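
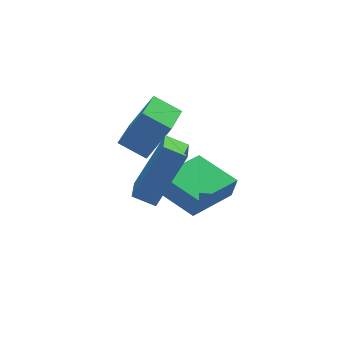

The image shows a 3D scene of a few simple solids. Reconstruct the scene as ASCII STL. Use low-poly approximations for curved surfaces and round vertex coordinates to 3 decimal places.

solid 
facet normal -0.921 -0.373 0.108
outer loop
vertex 0.461 0.198 -1.329
vertex -0.153 1.818 -0.966
vertex 0.312 0.327 -2.156
endloop
endfacet
facet normal 0.347 -0.915 -0.205
outer loop
vertex 2.173 1.082 -2.374
vertex 0.461 0.198 -1.329
vertex 0.312 0.327 -2.156
endloop
endfacet
facet normal -0.921 -0.373 0.108
outer loop
vertex 0.312 0.327 -2.156
vertex -0.153 1.818 -0.966
vertex -0.302 1.947 -1.793
endloop
endfacet
facet normal -0.175 0.151 -0.973
outer loop
vertex -0.302 1.947 -1.793
vertex 2.173 1.082 -2.374
vertex 0.312 0.327 -2.156
endloop
endfacet
facet normal 0.175 -0.151 0.973
outer loop
vertex 0.461 0.198 -1.329
vertex 1.708 2.573 -1.184
vertex -0.153 1.818 -0.966
endloop
endfacet
facet normal 0.347 -0.915 -0.205
outer loop
vertex 2.322 0.953 -1.547
vertex 0.461 0.198 -1.329
vertex 2.173 1.082 -2.374
endloop
endfacet
facet normal 0.175 -0.151 0.973
outer loop
vertex 2.322 0.953 -1.547
vertex 1.708 2.573 -1.184
vertex 0.461 0.198 -1.329
endloop
endfacet
facet normal -0.347 0.915 0.205
outer loop
vertex -0.153 1.818 -0.966
vertex 1.708 2.573 -1.184
vertex -0.302 1.947 -1.793
endloop
endfacet
facet normal -0.175 0.151 -0.973
outer loop
vertex 1.559 2.702 -2.011
vertex 2.173 1.082 -2.374
vertex -0.302 1.947 -1.793
endloop
endfacet
facet normal -0.347 0.915 0.205
outer loop
vertex -0.302 1.947 -1.793
vertex 1.708 2.573 -1.184
vertex 1.559 2.702 -2.011
endloop
endfacet
facet normal 0.921 0.373 -0.108
outer loop
vertex 1.559 2.702 -2.011
vertex 2.322 0.953 -1.547
vertex 2.173 1.082 -2.374
endloop
endfacet
facet normal 0.921 0.373 -0.108
outer loop
vertex 1.708 2.573 -1.184
vertex 2.322 0.953 -1.547
vertex 1.559 2.702 -2.011
endloop
endfacet
facet normal -0.525 0.112 -0.844
outer loop
vertex -1.829 1.527 1.53
vertex -0.71 2.963 1.024
vertex -1.144 0.81 1.009
endloop
endfacet
facet normal -0.592 -0.760 0.268
outer loop
vertex -0.33 0.637 2.316
vertex -1.829 1.527 1.53
vertex -1.144 0.81 1.009
endloop
endfacet
facet normal -0.525 0.112 -0.844
outer loop
vertex -1.144 0.81 1.009
vertex -0.71 2.963 1.024
vertex -0.025 2.247 0.503
endloop
endfacet
facet normal 0.611 -0.640 -0.465
outer loop
vertex -0.025 2.247 0.503
vertex -0.33 0.637 2.316
vertex -1.144 0.81 1.009
endloop
endfacet
facet normal -0.611 0.640 0.465
outer loop
vertex -1.829 1.527 1.53
vertex 0.104 2.79 2.331
vertex -0.71 2.963 1.024
endloop
endfacet
facet normal -0.592 -0.761 0.267
outer loop
vertex -1.015 1.353 2.837
vertex -1.829 1.527 1.53
vertex -0.33 0.637 2.316
endloop
endfacet
facet normal -0.611 0.640 0.466
outer loop
vertex -1.015 1.353 2.837
vertex 0.104 2.79 2.331
vertex -1.829 1.527 1.53
endloop
endfacet
facet normal 0.591 0.761 -0.268
outer loop
vertex -0.71 2.963 1.024
vertex 0.104 2.79 2.331
vertex -0.025 2.247 0.503
endloop
endfacet
facet normal 0.611 -0.640 -0.466
outer loop
vertex 0.789 2.073 1.81
vertex -0.33 0.637 2.316
vertex -0.025 2.247 0.503
endloop
endfacet
facet normal 0.592 0.760 -0.268
outer loop
vertex -0.025 2.247 0.503
vertex 0.104 2.79 2.331
vertex 0.789 2.073 1.81
endloop
endfacet
facet normal 0.525 -0.112 0.844
outer loop
vertex 0.789 2.073 1.81
vertex -1.015 1.353 2.837
vertex -0.33 0.637 2.316
endloop
endfacet
facet normal 0.525 -0.112 0.844
outer loop
vertex 0.104 2.79 2.331
vertex -1.015 1.353 2.837
vertex 0.789 2.073 1.81
endloop
endfacet
facet normal -0.539 -0.069 -0.839
outer loop
vertex -2.069 -1.729 0.908
vertex -2.666 -1.249 1.252
vertex -1.415 -0.543 0.39
endloop
endfacet
facet normal 0.711 -0.571 -0.410
outer loop
vertex -0.234 -0.391 2.228
vertex -2.069 -1.729 0.908
vertex -1.415 -0.543 0.39
endloop
endfacet
facet normal -0.539 -0.069 -0.839
outer loop
vertex -1.415 -0.543 0.39
vertex -2.666 -1.249 1.252
vertex -2.012 -0.063 0.734
endloop
endfacet
facet normal 0.451 0.818 -0.358
outer loop
vertex -2.012 -0.063 0.734
vertex -0.234 -0.391 2.228
vertex -1.415 -0.543 0.39
endloop
endfacet
facet normal -0.451 -0.818 0.358
outer loop
vertex -2.069 -1.729 0.908
vertex -1.485 -1.097 3.09
vertex -2.666 -1.249 1.252
endloop
endfacet
facet normal 0.711 -0.571 -0.410
outer loop
vertex -0.888 -1.577 2.746
vertex -2.069 -1.729 0.908
vertex -0.234 -0.391 2.228
endloop
endfacet
facet normal -0.451 -0.818 0.358
outer loop
vertex -0.888 -1.577 2.746
vertex -1.485 -1.097 3.09
vertex -2.069 -1.729 0.908
endloop
endfacet
facet normal -0.711 0.571 0.410
outer loop
vertex -2.666 -1.249 1.252
vertex -1.485 -1.097 3.09
vertex -2.012 -0.063 0.734
endloop
endfacet
facet normal 0.451 0.818 -0.358
outer loop
vertex -0.831 0.089 2.572
vertex -0.234 -0.391 2.228
vertex -2.012 -0.063 0.734
endloop
endfacet
facet normal -0.711 0.571 0.410
outer loop
vertex -2.012 -0.063 0.734
vertex -1.485 -1.097 3.09
vertex -0.831 0.089 2.572
endloop
endfacet
facet normal 0.539 0.069 0.839
outer loop
vertex -0.831 0.089 2.572
vertex -0.888 -1.577 2.746
vertex -0.234 -0.391 2.228
endloop
endfacet
facet normal 0.539 0.069 0.839
outer loop
vertex -1.485 -1.097 3.09
vertex -0.888 -1.577 2.746
vertex -0.831 0.089 2.572
endloop
endfacet

endsolid


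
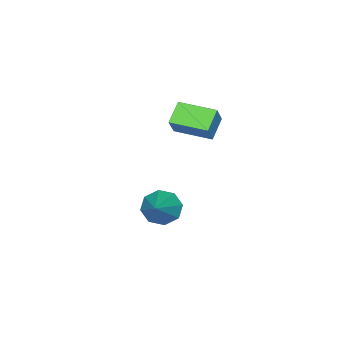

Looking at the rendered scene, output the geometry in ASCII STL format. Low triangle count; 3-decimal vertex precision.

solid 
facet normal -0.761 -0.330 -0.559
outer loop
vertex -0.998 -1.013 -1.594
vertex -1.331 -0.457 -1.469
vertex -0.905 -0.652 -1.934
endloop
endfacet
facet normal 0.863 -0.446 -0.238
outer loop
vertex -0.998 -1.013 -1.594
vertex -0.905 -0.652 -1.934
vertex -0.189 0.037 -0.631
endloop
endfacet
facet normal -0.761 -0.329 -0.559
outer loop
vertex -0.905 -0.652 -1.934
vertex -1.331 -0.457 -1.469
vertex -1.061 -0.176 -2.002
endloop
endfacet
facet normal 0.815 0.189 -0.548
outer loop
vertex -0.905 -0.652 -1.934
vertex -1.061 -0.176 -2.002
vertex -0.189 0.037 -0.631
endloop
endfacet
facet normal -0.761 -0.329 -0.559
outer loop
vertex -1.061 -0.176 -2.002
vertex -1.331 -0.457 -1.469
vertex -1.375 0.135 -1.758
endloop
endfacet
facet normal 0.458 0.787 -0.414
outer loop
vertex -1.061 -0.176 -2.002
vertex -1.375 0.135 -1.758
vertex -0.189 0.037 -0.631
endloop
endfacet
facet normal -0.761 -0.330 -0.559
outer loop
vertex -1.375 0.135 -1.758
vertex -1.331 -0.457 -1.469
vertex -1.663 0.099 -1.345
endloop
endfacet
facet normal -0.000 0.996 0.087
outer loop
vertex -1.375 0.135 -1.758
vertex -1.663 0.099 -1.345
vertex -0.189 0.037 -0.631
endloop
endfacet
facet normal -0.760 -0.329 -0.560
outer loop
vertex -1.663 0.099 -1.345
vertex -1.331 -0.457 -1.469
vertex -1.757 -0.262 -1.005
endloop
endfacet
facet normal -0.290 0.695 0.658
outer loop
vertex -1.663 0.099 -1.345
vertex -1.757 -0.262 -1.005
vertex -0.189 0.037 -0.631
endloop
endfacet
facet normal -0.760 -0.329 -0.560
outer loop
vertex -1.757 -0.262 -1.005
vertex -1.331 -0.457 -1.469
vertex -1.601 -0.738 -0.937
endloop
endfacet
facet normal -0.242 0.059 0.968
outer loop
vertex -1.757 -0.262 -1.005
vertex -1.601 -0.738 -0.937
vertex -0.189 0.037 -0.631
endloop
endfacet
facet normal -0.760 -0.330 -0.560
outer loop
vertex -1.601 -0.738 -0.937
vertex -1.331 -0.457 -1.469
vertex -1.286 -1.049 -1.181
endloop
endfacet
facet normal 0.115 -0.539 0.835
outer loop
vertex -1.601 -0.738 -0.937
vertex -1.286 -1.049 -1.181
vertex -0.189 0.037 -0.631
endloop
endfacet
facet normal -0.761 -0.330 -0.559
outer loop
vertex -1.286 -1.049 -1.181
vertex -1.331 -0.457 -1.469
vertex -0.998 -1.013 -1.594
endloop
endfacet
facet normal 0.573 -0.748 0.334
outer loop
vertex -1.286 -1.049 -1.181
vertex -0.998 -1.013 -1.594
vertex -0.189 0.037 -0.631
endloop
endfacet
facet normal -0.800 -0.109 0.590
outer loop
vertex -1.907 -0.223 3.018
vertex -2.124 0.996 2.949
vertex -2.395 -0.349 2.333
endloop
endfacet
facet normal 0.176 -0.983 0.056
outer loop
vertex -1.716 -0.256 1.831
vertex -1.907 -0.223 3.018
vertex -2.395 -0.349 2.333
endloop
endfacet
facet normal -0.799 -0.110 0.591
outer loop
vertex -2.395 -0.349 2.333
vertex -2.124 0.996 2.949
vertex -2.613 0.87 2.264
endloop
endfacet
facet normal -0.575 -0.148 -0.805
outer loop
vertex -2.613 0.87 2.264
vertex -1.716 -0.256 1.831
vertex -2.395 -0.349 2.333
endloop
endfacet
facet normal 0.575 0.148 0.805
outer loop
vertex -1.907 -0.223 3.018
vertex -1.445 1.089 2.447
vertex -2.124 0.996 2.949
endloop
endfacet
facet normal 0.175 -0.983 0.056
outer loop
vertex -1.227 -0.13 2.516
vertex -1.907 -0.223 3.018
vertex -1.716 -0.256 1.831
endloop
endfacet
facet normal 0.574 0.148 0.805
outer loop
vertex -1.227 -0.13 2.516
vertex -1.445 1.089 2.447
vertex -1.907 -0.223 3.018
endloop
endfacet
facet normal -0.176 0.983 -0.055
outer loop
vertex -2.124 0.996 2.949
vertex -1.445 1.089 2.447
vertex -2.613 0.87 2.264
endloop
endfacet
facet normal -0.574 -0.148 -0.805
outer loop
vertex -1.933 0.963 1.762
vertex -1.716 -0.256 1.831
vertex -2.613 0.87 2.264
endloop
endfacet
facet normal -0.176 0.983 -0.056
outer loop
vertex -2.613 0.87 2.264
vertex -1.445 1.089 2.447
vertex -1.933 0.963 1.762
endloop
endfacet
facet normal 0.799 0.109 -0.591
outer loop
vertex -1.933 0.963 1.762
vertex -1.227 -0.13 2.516
vertex -1.716 -0.256 1.831
endloop
endfacet
facet normal 0.800 0.110 -0.590
outer loop
vertex -1.445 1.089 2.447
vertex -1.227 -0.13 2.516
vertex -1.933 0.963 1.762
endloop
endfacet

endsolid


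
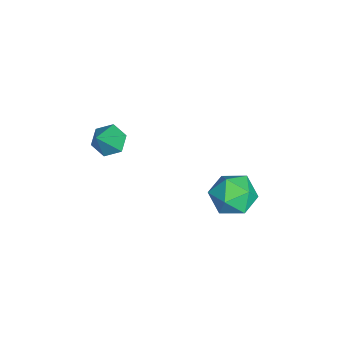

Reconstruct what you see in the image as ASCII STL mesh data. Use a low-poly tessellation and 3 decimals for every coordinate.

solid 
facet normal -0.608 0.259 -0.750
outer loop
vertex 1.353 -1.443 2.784
vertex 0.799 -2.023 3.033
vertex 0.754 -1.242 3.339
endloop
endfacet
facet normal 0.544 0.783 0.303
outer loop
vertex 1.353 -1.443 2.784
vertex 0.754 -1.242 3.339
vertex 1.961 -2.517 4.467
endloop
endfacet
facet normal -0.609 0.259 -0.750
outer loop
vertex 0.754 -1.242 3.339
vertex 0.799 -2.023 3.033
vertex 0.201 -1.822 3.588
endloop
endfacet
facet normal -0.196 0.539 0.819
outer loop
vertex 0.754 -1.242 3.339
vertex 0.201 -1.822 3.588
vertex 1.961 -2.517 4.467
endloop
endfacet
facet normal -0.609 0.259 -0.750
outer loop
vertex 0.201 -1.822 3.588
vertex 0.799 -2.023 3.033
vertex 0.245 -2.604 3.282
endloop
endfacet
facet normal -0.524 -0.336 0.783
outer loop
vertex 0.201 -1.822 3.588
vertex 0.245 -2.604 3.282
vertex 1.961 -2.517 4.467
endloop
endfacet
facet normal -0.608 0.258 -0.751
outer loop
vertex 0.245 -2.604 3.282
vertex 0.799 -2.023 3.033
vertex 0.844 -2.804 2.728
endloop
endfacet
facet normal -0.110 -0.967 0.230
outer loop
vertex 0.245 -2.604 3.282
vertex 0.844 -2.804 2.728
vertex 1.961 -2.517 4.467
endloop
endfacet
facet normal -0.609 0.258 -0.750
outer loop
vertex 0.844 -2.804 2.728
vertex 0.799 -2.023 3.033
vertex 1.397 -2.224 2.479
endloop
endfacet
facet normal 0.630 -0.723 -0.285
outer loop
vertex 0.844 -2.804 2.728
vertex 1.397 -2.224 2.479
vertex 1.961 -2.517 4.467
endloop
endfacet
facet normal -0.608 0.259 -0.750
outer loop
vertex 1.397 -2.224 2.479
vertex 0.799 -2.023 3.033
vertex 1.353 -1.443 2.784
endloop
endfacet
facet normal 0.957 0.151 -0.249
outer loop
vertex 1.397 -2.224 2.479
vertex 1.353 -1.443 2.784
vertex 1.961 -2.517 4.467
endloop
endfacet
facet normal -0.618 0.786 -0.012
outer loop
vertex 0.351 4.659 -1.846
vertex -0.588 3.916 -2.128
vertex -0.318 4.146 -0.95
endloop
endfacet
facet normal -0.083 0.890 0.447
outer loop
vertex 0.351 4.659 -1.846
vertex -0.318 4.146 -0.95
vertex 0.906 4.208 -0.845
endloop
endfacet
facet normal 0.530 0.843 0.086
outer loop
vertex 0.351 4.659 -1.846
vertex 0.906 4.208 -0.845
vertex 1.393 4.015 -1.958
endloop
endfacet
facet normal 0.374 0.710 -0.597
outer loop
vertex 0.351 4.659 -1.846
vertex 1.393 4.015 -1.958
vertex 0.47 3.835 -2.751
endloop
endfacet
facet normal -0.336 0.674 -0.658
outer loop
vertex 0.351 4.659 -1.846
vertex 0.47 3.835 -2.751
vertex -0.588 3.916 -2.128
endloop
endfacet
facet normal -0.098 0.362 0.927
outer loop
vertex 0.906 4.208 -0.845
vertex -0.318 4.146 -0.95
vertex 0.31 3.185 -0.509
endloop
endfacet
facet normal -0.964 0.193 0.183
outer loop
vertex -0.318 4.146 -0.95
vertex -0.588 3.916 -2.128
vertex -0.613 3.005 -1.302
endloop
endfacet
facet normal -0.507 0.012 -0.862
outer loop
vertex -0.588 3.916 -2.128
vertex 0.47 3.835 -2.751
vertex -0.126 2.812 -2.415
endloop
endfacet
facet normal 0.642 0.069 -0.763
outer loop
vertex 0.47 3.835 -2.751
vertex 1.393 4.015 -1.958
vertex 1.098 2.874 -2.31
endloop
endfacet
facet normal 0.895 0.286 0.342
outer loop
vertex 1.393 4.015 -1.958
vertex 0.906 4.208 -0.845
vertex 1.368 3.104 -1.132
endloop
endfacet
facet normal -0.374 -0.710 0.597
outer loop
vertex 0.429 2.361 -1.414
vertex 0.31 3.185 -0.509
vertex -0.613 3.005 -1.302
endloop
endfacet
facet normal -0.530 -0.843 -0.086
outer loop
vertex 0.429 2.361 -1.414
vertex -0.613 3.005 -1.302
vertex -0.126 2.812 -2.415
endloop
endfacet
facet normal 0.083 -0.890 -0.447
outer loop
vertex 0.429 2.361 -1.414
vertex -0.126 2.812 -2.415
vertex 1.098 2.874 -2.31
endloop
endfacet
facet normal 0.618 -0.786 0.012
outer loop
vertex 0.429 2.361 -1.414
vertex 1.098 2.874 -2.31
vertex 1.368 3.104 -1.132
endloop
endfacet
facet normal 0.336 -0.674 0.658
outer loop
vertex 0.429 2.361 -1.414
vertex 1.368 3.104 -1.132
vertex 0.31 3.185 -0.509
endloop
endfacet
facet normal -0.642 -0.069 0.763
outer loop
vertex -0.613 3.005 -1.302
vertex 0.31 3.185 -0.509
vertex -0.318 4.146 -0.95
endloop
endfacet
facet normal -0.895 -0.286 -0.342
outer loop
vertex -0.126 2.812 -2.415
vertex -0.613 3.005 -1.302
vertex -0.588 3.916 -2.128
endloop
endfacet
facet normal 0.098 -0.362 -0.927
outer loop
vertex 1.098 2.874 -2.31
vertex -0.126 2.812 -2.415
vertex 0.47 3.835 -2.751
endloop
endfacet
facet normal 0.964 -0.193 -0.183
outer loop
vertex 1.368 3.104 -1.132
vertex 1.098 2.874 -2.31
vertex 1.393 4.015 -1.958
endloop
endfacet
facet normal 0.507 -0.012 0.862
outer loop
vertex 0.31 3.185 -0.509
vertex 1.368 3.104 -1.132
vertex 0.906 4.208 -0.845
endloop
endfacet

endsolid


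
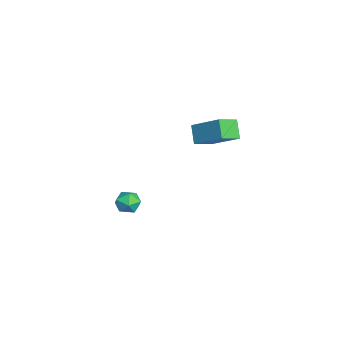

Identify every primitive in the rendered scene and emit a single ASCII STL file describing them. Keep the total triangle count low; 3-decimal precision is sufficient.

solid 
facet normal -0.667 -0.057 0.743
outer loop
vertex -1.108 0.33 2.573
vertex -0.203 1.352 3.463
vertex -1.61 1.114 2.183
endloop
endfacet
facet normal -0.555 -0.627 -0.546
outer loop
vertex -0.977 1.168 1.477
vertex -1.108 0.33 2.573
vertex -1.61 1.114 2.183
endloop
endfacet
facet normal -0.667 -0.057 0.743
outer loop
vertex -1.61 1.114 2.183
vertex -0.203 1.352 3.463
vertex -0.705 2.136 3.073
endloop
endfacet
facet normal -0.497 0.777 -0.386
outer loop
vertex -0.705 2.136 3.073
vertex -0.977 1.168 1.477
vertex -1.61 1.114 2.183
endloop
endfacet
facet normal 0.497 -0.777 0.386
outer loop
vertex -1.108 0.33 2.573
vertex 0.43 1.406 2.757
vertex -0.203 1.352 3.463
endloop
endfacet
facet normal -0.555 -0.627 -0.546
outer loop
vertex -0.475 0.384 1.867
vertex -1.108 0.33 2.573
vertex -0.977 1.168 1.477
endloop
endfacet
facet normal 0.497 -0.777 0.386
outer loop
vertex -0.475 0.384 1.867
vertex 0.43 1.406 2.757
vertex -1.108 0.33 2.573
endloop
endfacet
facet normal 0.555 0.627 0.546
outer loop
vertex -0.203 1.352 3.463
vertex 0.43 1.406 2.757
vertex -0.705 2.136 3.073
endloop
endfacet
facet normal -0.497 0.777 -0.386
outer loop
vertex -0.072 2.19 2.367
vertex -0.977 1.168 1.477
vertex -0.705 2.136 3.073
endloop
endfacet
facet normal 0.555 0.627 0.546
outer loop
vertex -0.705 2.136 3.073
vertex 0.43 1.406 2.757
vertex -0.072 2.19 2.367
endloop
endfacet
facet normal 0.667 0.057 -0.743
outer loop
vertex -0.072 2.19 2.367
vertex -0.475 0.384 1.867
vertex -0.977 1.168 1.477
endloop
endfacet
facet normal 0.667 0.057 -0.743
outer loop
vertex 0.43 1.406 2.757
vertex -0.475 0.384 1.867
vertex -0.072 2.19 2.367
endloop
endfacet
facet normal -0.506 0.147 0.850
outer loop
vertex -2.581 -1.842 -2.554
vertex -2.628 -2.477 -2.472
vertex -2.127 -2.158 -2.229
endloop
endfacet
facet normal -0.049 0.681 0.731
outer loop
vertex -2.581 -1.842 -2.554
vertex -2.127 -2.158 -2.229
vertex -1.963 -1.699 -2.646
endloop
endfacet
facet normal -0.210 0.973 0.099
outer loop
vertex -2.581 -1.842 -2.554
vertex -1.963 -1.699 -2.646
vertex -2.362 -1.734 -3.147
endloop
endfacet
facet normal -0.768 0.618 -0.171
outer loop
vertex -2.581 -1.842 -2.554
vertex -2.362 -1.734 -3.147
vertex -2.773 -2.215 -3.039
endloop
endfacet
facet normal -0.950 0.108 0.293
outer loop
vertex -2.581 -1.842 -2.554
vertex -2.773 -2.215 -3.039
vertex -2.628 -2.477 -2.472
endloop
endfacet
facet normal 0.607 0.405 0.684
outer loop
vertex -1.963 -1.699 -2.646
vertex -2.127 -2.158 -2.229
vertex -1.627 -2.245 -2.621
endloop
endfacet
facet normal -0.133 -0.460 0.878
outer loop
vertex -2.127 -2.158 -2.229
vertex -2.628 -2.477 -2.472
vertex -2.038 -2.726 -2.513
endloop
endfacet
facet normal -0.851 -0.525 -0.025
outer loop
vertex -2.628 -2.477 -2.472
vertex -2.773 -2.215 -3.039
vertex -2.437 -2.761 -3.014
endloop
endfacet
facet normal -0.556 0.301 -0.775
outer loop
vertex -2.773 -2.215 -3.039
vertex -2.362 -1.734 -3.147
vertex -2.273 -2.302 -3.431
endloop
endfacet
facet normal 0.346 0.876 -0.337
outer loop
vertex -2.362 -1.734 -3.147
vertex -1.963 -1.699 -2.646
vertex -1.772 -1.983 -3.188
endloop
endfacet
facet normal 0.768 -0.618 0.171
outer loop
vertex -1.819 -2.618 -3.106
vertex -1.627 -2.245 -2.621
vertex -2.038 -2.726 -2.513
endloop
endfacet
facet normal 0.210 -0.973 -0.099
outer loop
vertex -1.819 -2.618 -3.106
vertex -2.038 -2.726 -2.513
vertex -2.437 -2.761 -3.014
endloop
endfacet
facet normal 0.049 -0.681 -0.731
outer loop
vertex -1.819 -2.618 -3.106
vertex -2.437 -2.761 -3.014
vertex -2.273 -2.302 -3.431
endloop
endfacet
facet normal 0.506 -0.147 -0.850
outer loop
vertex -1.819 -2.618 -3.106
vertex -2.273 -2.302 -3.431
vertex -1.772 -1.983 -3.188
endloop
endfacet
facet normal 0.950 -0.108 -0.293
outer loop
vertex -1.819 -2.618 -3.106
vertex -1.772 -1.983 -3.188
vertex -1.627 -2.245 -2.621
endloop
endfacet
facet normal 0.556 -0.301 0.775
outer loop
vertex -2.038 -2.726 -2.513
vertex -1.627 -2.245 -2.621
vertex -2.127 -2.158 -2.229
endloop
endfacet
facet normal -0.346 -0.876 0.337
outer loop
vertex -2.437 -2.761 -3.014
vertex -2.038 -2.726 -2.513
vertex -2.628 -2.477 -2.472
endloop
endfacet
facet normal -0.607 -0.405 -0.684
outer loop
vertex -2.273 -2.302 -3.431
vertex -2.437 -2.761 -3.014
vertex -2.773 -2.215 -3.039
endloop
endfacet
facet normal 0.133 0.460 -0.878
outer loop
vertex -1.772 -1.983 -3.188
vertex -2.273 -2.302 -3.431
vertex -2.362 -1.734 -3.147
endloop
endfacet
facet normal 0.851 0.525 0.025
outer loop
vertex -1.627 -2.245 -2.621
vertex -1.772 -1.983 -3.188
vertex -1.963 -1.699 -2.646
endloop
endfacet

endsolid


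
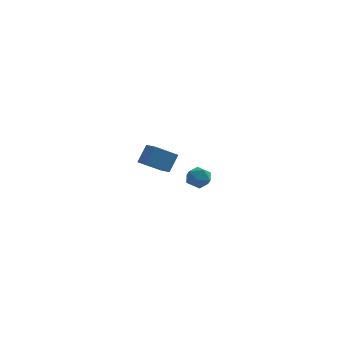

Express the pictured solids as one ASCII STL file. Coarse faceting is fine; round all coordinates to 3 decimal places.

solid 
facet normal -0.463 0.855 0.232
outer loop
vertex -1.867 4.768 -3.825
vertex -2.569 4.332 -3.619
vertex -1.978 4.491 -3.027
endloop
endfacet
facet normal 0.239 0.906 0.348
outer loop
vertex -1.867 4.768 -3.825
vertex -1.978 4.491 -3.027
vertex -1.213 4.431 -3.397
endloop
endfacet
facet normal 0.574 0.773 -0.268
outer loop
vertex -1.867 4.768 -3.825
vertex -1.213 4.431 -3.397
vertex -1.331 4.234 -4.217
endloop
endfacet
facet normal 0.078 0.640 -0.765
outer loop
vertex -1.867 4.768 -3.825
vertex -1.331 4.234 -4.217
vertex -2.17 4.173 -4.354
endloop
endfacet
facet normal -0.562 0.691 -0.455
outer loop
vertex -1.867 4.768 -3.825
vertex -2.17 4.173 -4.354
vertex -2.569 4.332 -3.619
endloop
endfacet
facet normal 0.424 0.399 0.813
outer loop
vertex -1.213 4.431 -3.397
vertex -1.978 4.491 -3.027
vertex -1.51 3.787 -2.926
endloop
endfacet
facet normal -0.713 0.316 0.626
outer loop
vertex -1.978 4.491 -3.027
vertex -2.569 4.332 -3.619
vertex -2.349 3.726 -3.063
endloop
endfacet
facet normal -0.873 0.048 -0.485
outer loop
vertex -2.569 4.332 -3.619
vertex -2.17 4.173 -4.354
vertex -2.467 3.529 -3.883
endloop
endfacet
facet normal 0.163 -0.033 -0.986
outer loop
vertex -2.17 4.173 -4.354
vertex -1.331 4.234 -4.217
vertex -1.702 3.469 -4.253
endloop
endfacet
facet normal 0.966 0.183 -0.183
outer loop
vertex -1.331 4.234 -4.217
vertex -1.213 4.431 -3.397
vertex -1.111 3.628 -3.661
endloop
endfacet
facet normal -0.078 -0.640 0.765
outer loop
vertex -1.813 3.192 -3.455
vertex -1.51 3.787 -2.926
vertex -2.349 3.726 -3.063
endloop
endfacet
facet normal -0.574 -0.773 0.268
outer loop
vertex -1.813 3.192 -3.455
vertex -2.349 3.726 -3.063
vertex -2.467 3.529 -3.883
endloop
endfacet
facet normal -0.239 -0.906 -0.348
outer loop
vertex -1.813 3.192 -3.455
vertex -2.467 3.529 -3.883
vertex -1.702 3.469 -4.253
endloop
endfacet
facet normal 0.463 -0.855 -0.232
outer loop
vertex -1.813 3.192 -3.455
vertex -1.702 3.469 -4.253
vertex -1.111 3.628 -3.661
endloop
endfacet
facet normal 0.562 -0.691 0.455
outer loop
vertex -1.813 3.192 -3.455
vertex -1.111 3.628 -3.661
vertex -1.51 3.787 -2.926
endloop
endfacet
facet normal -0.163 0.033 0.986
outer loop
vertex -2.349 3.726 -3.063
vertex -1.51 3.787 -2.926
vertex -1.978 4.491 -3.027
endloop
endfacet
facet normal -0.966 -0.183 0.183
outer loop
vertex -2.467 3.529 -3.883
vertex -2.349 3.726 -3.063
vertex -2.569 4.332 -3.619
endloop
endfacet
facet normal -0.424 -0.399 -0.813
outer loop
vertex -1.702 3.469 -4.253
vertex -2.467 3.529 -3.883
vertex -2.17 4.173 -4.354
endloop
endfacet
facet normal 0.713 -0.316 -0.626
outer loop
vertex -1.111 3.628 -3.661
vertex -1.702 3.469 -4.253
vertex -1.331 4.234 -4.217
endloop
endfacet
facet normal 0.873 -0.048 0.485
outer loop
vertex -1.51 3.787 -2.926
vertex -1.111 3.628 -3.661
vertex -1.213 4.431 -3.397
endloop
endfacet
facet normal -0.636 0.737 -0.228
outer loop
vertex -3.588 -3.062 1.903
vertex -2.49 -2.372 1.072
vertex -3.955 -3.689 0.899
endloop
endfacet
facet normal -0.713 -0.448 0.540
outer loop
vertex -3.37 -4.368 1.108
vertex -3.588 -3.062 1.903
vertex -3.955 -3.689 0.899
endloop
endfacet
facet normal -0.636 0.737 -0.229
outer loop
vertex -3.955 -3.689 0.899
vertex -2.49 -2.372 1.072
vertex -2.857 -3.0 0.067
endloop
endfacet
facet normal -0.297 -0.505 -0.810
outer loop
vertex -2.857 -3.0 0.067
vertex -3.37 -4.368 1.108
vertex -3.955 -3.689 0.899
endloop
endfacet
facet normal 0.296 0.505 0.811
outer loop
vertex -3.588 -3.062 1.903
vertex -1.905 -3.051 1.281
vertex -2.49 -2.372 1.072
endloop
endfacet
facet normal -0.713 -0.448 0.540
outer loop
vertex -3.003 -3.74 2.113
vertex -3.588 -3.062 1.903
vertex -3.37 -4.368 1.108
endloop
endfacet
facet normal 0.296 0.506 0.810
outer loop
vertex -3.003 -3.74 2.113
vertex -1.905 -3.051 1.281
vertex -3.588 -3.062 1.903
endloop
endfacet
facet normal 0.713 0.448 -0.540
outer loop
vertex -2.49 -2.372 1.072
vertex -1.905 -3.051 1.281
vertex -2.857 -3.0 0.067
endloop
endfacet
facet normal -0.295 -0.506 -0.810
outer loop
vertex -2.272 -3.678 0.277
vertex -3.37 -4.368 1.108
vertex -2.857 -3.0 0.067
endloop
endfacet
facet normal 0.713 0.448 -0.540
outer loop
vertex -2.857 -3.0 0.067
vertex -1.905 -3.051 1.281
vertex -2.272 -3.678 0.277
endloop
endfacet
facet normal 0.636 -0.737 0.228
outer loop
vertex -2.272 -3.678 0.277
vertex -3.003 -3.74 2.113
vertex -3.37 -4.368 1.108
endloop
endfacet
facet normal 0.636 -0.737 0.228
outer loop
vertex -1.905 -3.051 1.281
vertex -3.003 -3.74 2.113
vertex -2.272 -3.678 0.277
endloop
endfacet

endsolid


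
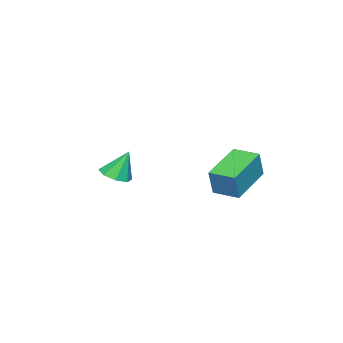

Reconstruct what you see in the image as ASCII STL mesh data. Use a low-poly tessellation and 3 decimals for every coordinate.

solid 
facet normal 0.228 -0.337 -0.913
outer loop
vertex 2.845 -1.668 0.539
vertex 2.559 -1.255 0.315
vertex 3.082 -1.326 0.472
endloop
endfacet
facet normal 0.614 -0.281 0.738
outer loop
vertex 2.845 -1.668 0.539
vertex 3.082 -1.326 0.472
vertex 2.321 -0.905 1.265
endloop
endfacet
facet normal 0.229 -0.334 -0.914
outer loop
vertex 3.082 -1.326 0.472
vertex 2.559 -1.255 0.315
vertex 3.012 -0.942 0.314
endloop
endfacet
facet normal 0.761 0.361 0.539
outer loop
vertex 3.082 -1.326 0.472
vertex 3.012 -0.942 0.314
vertex 2.321 -0.905 1.265
endloop
endfacet
facet normal 0.230 -0.336 -0.913
outer loop
vertex 3.012 -0.942 0.314
vertex 2.559 -1.255 0.315
vertex 2.678 -0.742 0.156
endloop
endfacet
facet normal 0.403 0.878 0.259
outer loop
vertex 3.012 -0.942 0.314
vertex 2.678 -0.742 0.156
vertex 2.321 -0.905 1.265
endloop
endfacet
facet normal 0.229 -0.336 -0.913
outer loop
vertex 2.678 -0.742 0.156
vertex 2.559 -1.255 0.315
vertex 2.274 -0.841 0.091
endloop
endfacet
facet normal -0.247 0.967 0.063
outer loop
vertex 2.678 -0.742 0.156
vertex 2.274 -0.841 0.091
vertex 2.321 -0.905 1.265
endloop
endfacet
facet normal 0.230 -0.336 -0.913
outer loop
vertex 2.274 -0.841 0.091
vertex 2.559 -1.255 0.315
vertex 2.037 -1.183 0.157
endloop
endfacet
facet normal -0.814 0.577 0.064
outer loop
vertex 2.274 -0.841 0.091
vertex 2.037 -1.183 0.157
vertex 2.321 -0.905 1.265
endloop
endfacet
facet normal 0.230 -0.336 -0.913
outer loop
vertex 2.037 -1.183 0.157
vertex 2.559 -1.255 0.315
vertex 2.107 -1.567 0.316
endloop
endfacet
facet normal -0.962 -0.066 0.263
outer loop
vertex 2.037 -1.183 0.157
vertex 2.107 -1.567 0.316
vertex 2.321 -0.905 1.265
endloop
endfacet
facet normal 0.230 -0.336 -0.913
outer loop
vertex 2.107 -1.567 0.316
vertex 2.559 -1.255 0.315
vertex 2.441 -1.768 0.474
endloop
endfacet
facet normal -0.606 -0.581 0.542
outer loop
vertex 2.107 -1.567 0.316
vertex 2.441 -1.768 0.474
vertex 2.321 -0.905 1.265
endloop
endfacet
facet normal 0.230 -0.336 -0.913
outer loop
vertex 2.441 -1.768 0.474
vertex 2.559 -1.255 0.315
vertex 2.845 -1.668 0.539
endloop
endfacet
facet normal 0.047 -0.671 0.740
outer loop
vertex 2.441 -1.768 0.474
vertex 2.845 -1.668 0.539
vertex 2.321 -0.905 1.265
endloop
endfacet
facet normal -0.955 0.014 0.297
outer loop
vertex 1.7 2.339 1.852
vertex 1.71 3.209 1.842
vertex 1.418 2.332 0.945
endloop
endfacet
facet normal -0.011 -1.000 0.011
outer loop
vertex 2.85 2.311 0.498
vertex 1.7 2.339 1.852
vertex 1.418 2.332 0.945
endloop
endfacet
facet normal -0.955 0.014 0.297
outer loop
vertex 1.418 2.332 0.945
vertex 1.71 3.209 1.842
vertex 1.428 3.202 0.935
endloop
endfacet
facet normal -0.298 -0.008 -0.955
outer loop
vertex 1.428 3.202 0.935
vertex 2.85 2.311 0.498
vertex 1.418 2.332 0.945
endloop
endfacet
facet normal 0.298 0.008 0.955
outer loop
vertex 1.7 2.339 1.852
vertex 3.142 3.188 1.395
vertex 1.71 3.209 1.842
endloop
endfacet
facet normal -0.011 -1.000 0.011
outer loop
vertex 3.132 2.318 1.405
vertex 1.7 2.339 1.852
vertex 2.85 2.311 0.498
endloop
endfacet
facet normal 0.298 0.008 0.955
outer loop
vertex 3.132 2.318 1.405
vertex 3.142 3.188 1.395
vertex 1.7 2.339 1.852
endloop
endfacet
facet normal 0.011 1.000 -0.011
outer loop
vertex 1.71 3.209 1.842
vertex 3.142 3.188 1.395
vertex 1.428 3.202 0.935
endloop
endfacet
facet normal -0.298 -0.008 -0.955
outer loop
vertex 2.86 3.181 0.488
vertex 2.85 2.311 0.498
vertex 1.428 3.202 0.935
endloop
endfacet
facet normal 0.011 1.000 -0.011
outer loop
vertex 1.428 3.202 0.935
vertex 3.142 3.188 1.395
vertex 2.86 3.181 0.488
endloop
endfacet
facet normal 0.955 -0.014 -0.297
outer loop
vertex 2.86 3.181 0.488
vertex 3.132 2.318 1.405
vertex 2.85 2.311 0.498
endloop
endfacet
facet normal 0.955 -0.014 -0.297
outer loop
vertex 3.142 3.188 1.395
vertex 3.132 2.318 1.405
vertex 2.86 3.181 0.488
endloop
endfacet

endsolid


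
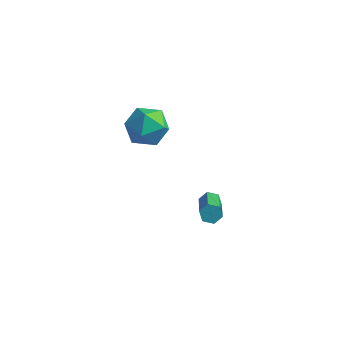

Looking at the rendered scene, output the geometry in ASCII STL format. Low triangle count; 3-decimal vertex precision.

solid 
facet normal -0.409 0.739 -0.535
outer loop
vertex 3.677 -2.956 -1.636
vertex 3.439 -2.792 -1.228
vertex 3.896 -2.619 -1.338
endloop
endfacet
facet normal 0.801 0.009 -0.599
outer loop
vertex 3.677 -2.956 -1.636
vertex 3.896 -2.619 -1.338
vertex 4.559 -4.552 -0.479
endloop
endfacet
facet normal 0.802 0.010 -0.597
outer loop
vertex 4.559 -4.552 -0.479
vertex 3.896 -2.619 -1.338
vertex 4.777 -4.216 -0.181
endloop
endfacet
facet normal 0.407 -0.740 0.536
outer loop
vertex 4.559 -4.552 -0.479
vertex 4.777 -4.216 -0.181
vertex 4.321 -4.388 -0.072
endloop
endfacet
facet normal -0.409 0.739 -0.536
outer loop
vertex 3.896 -2.619 -1.338
vertex 3.439 -2.792 -1.228
vertex 3.657 -2.455 -0.93
endloop
endfacet
facet normal 0.778 0.588 0.219
outer loop
vertex 3.896 -2.619 -1.338
vertex 3.657 -2.455 -0.93
vertex 4.777 -4.216 -0.181
endloop
endfacet
facet normal 0.779 0.588 0.218
outer loop
vertex 4.777 -4.216 -0.181
vertex 3.657 -2.455 -0.93
vertex 4.539 -4.052 0.227
endloop
endfacet
facet normal 0.407 -0.740 0.535
outer loop
vertex 4.777 -4.216 -0.181
vertex 4.539 -4.052 0.227
vertex 4.321 -4.388 -0.072
endloop
endfacet
facet normal -0.408 0.739 -0.536
outer loop
vertex 3.657 -2.455 -0.93
vertex 3.439 -2.792 -1.228
vertex 3.201 -2.628 -0.821
endloop
endfacet
facet normal -0.024 0.578 0.816
outer loop
vertex 3.657 -2.455 -0.93
vertex 3.201 -2.628 -0.821
vertex 4.539 -4.052 0.227
endloop
endfacet
facet normal -0.023 0.578 0.815
outer loop
vertex 4.539 -4.052 0.227
vertex 3.201 -2.628 -0.821
vertex 4.083 -4.224 0.336
endloop
endfacet
facet normal 0.407 -0.740 0.535
outer loop
vertex 4.539 -4.052 0.227
vertex 4.083 -4.224 0.336
vertex 4.321 -4.388 -0.072
endloop
endfacet
facet normal -0.407 0.740 -0.536
outer loop
vertex 3.201 -2.628 -0.821
vertex 3.439 -2.792 -1.228
vertex 2.983 -2.964 -1.119
endloop
endfacet
facet normal -0.802 -0.010 0.598
outer loop
vertex 3.201 -2.628 -0.821
vertex 2.983 -2.964 -1.119
vertex 4.083 -4.224 0.336
endloop
endfacet
facet normal -0.801 -0.008 0.598
outer loop
vertex 4.083 -4.224 0.336
vertex 2.983 -2.964 -1.119
vertex 3.864 -4.561 0.038
endloop
endfacet
facet normal 0.409 -0.739 0.535
outer loop
vertex 4.083 -4.224 0.336
vertex 3.864 -4.561 0.038
vertex 4.321 -4.388 -0.072
endloop
endfacet
facet normal -0.407 0.740 -0.535
outer loop
vertex 2.983 -2.964 -1.119
vertex 3.439 -2.792 -1.228
vertex 3.221 -3.128 -1.527
endloop
endfacet
facet normal -0.779 -0.588 -0.218
outer loop
vertex 2.983 -2.964 -1.119
vertex 3.221 -3.128 -1.527
vertex 3.864 -4.561 0.038
endloop
endfacet
facet normal -0.778 -0.589 -0.219
outer loop
vertex 3.864 -4.561 0.038
vertex 3.221 -3.128 -1.527
vertex 4.103 -4.725 -0.37
endloop
endfacet
facet normal 0.409 -0.739 0.536
outer loop
vertex 3.864 -4.561 0.038
vertex 4.103 -4.725 -0.37
vertex 4.321 -4.388 -0.072
endloop
endfacet
facet normal -0.407 0.740 -0.535
outer loop
vertex 3.221 -3.128 -1.527
vertex 3.439 -2.792 -1.228
vertex 3.677 -2.956 -1.636
endloop
endfacet
facet normal 0.023 -0.578 -0.816
outer loop
vertex 3.221 -3.128 -1.527
vertex 3.677 -2.956 -1.636
vertex 4.103 -4.725 -0.37
endloop
endfacet
facet normal 0.024 -0.578 -0.816
outer loop
vertex 4.103 -4.725 -0.37
vertex 3.677 -2.956 -1.636
vertex 4.559 -4.552 -0.479
endloop
endfacet
facet normal 0.408 -0.739 0.536
outer loop
vertex 4.103 -4.725 -0.37
vertex 4.559 -4.552 -0.479
vertex 4.321 -4.388 -0.072
endloop
endfacet
facet normal -0.297 0.893 0.338
outer loop
vertex -1.796 1.436 -1.587
vertex -2.276 0.936 -0.688
vertex -1.194 1.277 -0.637
endloop
endfacet
facet normal 0.308 0.951 -0.036
outer loop
vertex -1.796 1.436 -1.587
vertex -1.194 1.277 -0.637
vertex -0.718 1.085 -1.649
endloop
endfacet
facet normal 0.187 0.697 -0.692
outer loop
vertex -1.796 1.436 -1.587
vertex -0.718 1.085 -1.649
vertex -1.505 0.624 -2.326
endloop
endfacet
facet normal -0.493 0.482 -0.724
outer loop
vertex -1.796 1.436 -1.587
vertex -1.505 0.624 -2.326
vertex -2.468 0.532 -1.731
endloop
endfacet
facet normal -0.793 0.603 -0.088
outer loop
vertex -1.796 1.436 -1.587
vertex -2.468 0.532 -1.731
vertex -2.276 0.936 -0.688
endloop
endfacet
facet normal 0.799 0.536 0.274
outer loop
vertex -0.718 1.085 -1.649
vertex -1.194 1.277 -0.637
vertex -0.532 0.368 -0.789
endloop
endfacet
facet normal -0.181 0.443 0.878
outer loop
vertex -1.194 1.277 -0.637
vertex -2.276 0.936 -0.688
vertex -1.495 0.276 -0.194
endloop
endfacet
facet normal -0.981 -0.026 0.191
outer loop
vertex -2.276 0.936 -0.688
vertex -2.468 0.532 -1.731
vertex -2.282 -0.185 -0.871
endloop
endfacet
facet normal -0.497 -0.222 -0.839
outer loop
vertex -2.468 0.532 -1.731
vertex -1.505 0.624 -2.326
vertex -1.806 -0.377 -1.883
endloop
endfacet
facet normal 0.604 0.125 -0.787
outer loop
vertex -1.505 0.624 -2.326
vertex -0.718 1.085 -1.649
vertex -0.724 -0.036 -1.832
endloop
endfacet
facet normal 0.493 -0.482 0.724
outer loop
vertex -1.204 -0.536 -0.933
vertex -0.532 0.368 -0.789
vertex -1.495 0.276 -0.194
endloop
endfacet
facet normal -0.187 -0.697 0.692
outer loop
vertex -1.204 -0.536 -0.933
vertex -1.495 0.276 -0.194
vertex -2.282 -0.185 -0.871
endloop
endfacet
facet normal -0.308 -0.951 0.036
outer loop
vertex -1.204 -0.536 -0.933
vertex -2.282 -0.185 -0.871
vertex -1.806 -0.377 -1.883
endloop
endfacet
facet normal 0.297 -0.893 -0.338
outer loop
vertex -1.204 -0.536 -0.933
vertex -1.806 -0.377 -1.883
vertex -0.724 -0.036 -1.832
endloop
endfacet
facet normal 0.793 -0.603 0.088
outer loop
vertex -1.204 -0.536 -0.933
vertex -0.724 -0.036 -1.832
vertex -0.532 0.368 -0.789
endloop
endfacet
facet normal 0.497 0.222 0.839
outer loop
vertex -1.495 0.276 -0.194
vertex -0.532 0.368 -0.789
vertex -1.194 1.277 -0.637
endloop
endfacet
facet normal -0.604 -0.125 0.787
outer loop
vertex -2.282 -0.185 -0.871
vertex -1.495 0.276 -0.194
vertex -2.276 0.936 -0.688
endloop
endfacet
facet normal -0.799 -0.536 -0.274
outer loop
vertex -1.806 -0.377 -1.883
vertex -2.282 -0.185 -0.871
vertex -2.468 0.532 -1.731
endloop
endfacet
facet normal 0.181 -0.443 -0.878
outer loop
vertex -0.724 -0.036 -1.832
vertex -1.806 -0.377 -1.883
vertex -1.505 0.624 -2.326
endloop
endfacet
facet normal 0.981 0.026 -0.191
outer loop
vertex -0.532 0.368 -0.789
vertex -0.724 -0.036 -1.832
vertex -0.718 1.085 -1.649
endloop
endfacet

endsolid


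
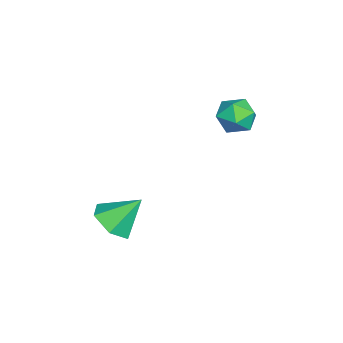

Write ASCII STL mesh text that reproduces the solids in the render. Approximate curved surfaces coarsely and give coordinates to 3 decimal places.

solid 
facet normal 0.150 -0.664 -0.732
outer loop
vertex -0.137 -2.477 -1.129
vertex -0.434 -2.039 -1.587
vertex 0.256 -2.01 -1.472
endloop
endfacet
facet normal 0.648 0.014 0.762
outer loop
vertex -0.137 -2.477 -1.129
vertex 0.256 -2.01 -1.472
vertex -0.606 -1.281 -0.753
endloop
endfacet
facet normal 0.150 -0.664 -0.732
outer loop
vertex 0.256 -2.01 -1.472
vertex -0.434 -2.039 -1.587
vertex -0.041 -1.572 -1.93
endloop
endfacet
facet normal 0.718 0.673 0.178
outer loop
vertex 0.256 -2.01 -1.472
vertex -0.041 -1.572 -1.93
vertex -0.606 -1.281 -0.753
endloop
endfacet
facet normal 0.151 -0.665 -0.732
outer loop
vertex -0.041 -1.572 -1.93
vertex -0.434 -2.039 -1.587
vertex -0.731 -1.601 -2.046
endloop
endfacet
facet normal -0.000 0.971 -0.240
outer loop
vertex -0.041 -1.572 -1.93
vertex -0.731 -1.601 -2.046
vertex -0.606 -1.281 -0.753
endloop
endfacet
facet normal 0.151 -0.665 -0.732
outer loop
vertex -0.731 -1.601 -2.046
vertex -0.434 -2.039 -1.587
vertex -1.124 -2.068 -1.703
endloop
endfacet
facet normal -0.789 0.609 -0.075
outer loop
vertex -0.731 -1.601 -2.046
vertex -1.124 -2.068 -1.703
vertex -0.606 -1.281 -0.753
endloop
endfacet
facet normal 0.151 -0.665 -0.732
outer loop
vertex -1.124 -2.068 -1.703
vertex -0.434 -2.039 -1.587
vertex -0.827 -2.506 -1.244
endloop
endfacet
facet normal -0.859 -0.049 0.509
outer loop
vertex -1.124 -2.068 -1.703
vertex -0.827 -2.506 -1.244
vertex -0.606 -1.281 -0.753
endloop
endfacet
facet normal 0.150 -0.664 -0.732
outer loop
vertex -0.827 -2.506 -1.244
vertex -0.434 -2.039 -1.587
vertex -0.137 -2.477 -1.129
endloop
endfacet
facet normal -0.140 -0.347 0.928
outer loop
vertex -0.827 -2.506 -1.244
vertex -0.137 -2.477 -1.129
vertex -0.606 -1.281 -0.753
endloop
endfacet
facet normal -0.882 0.464 0.086
outer loop
vertex -3.928 1.423 0.413
vertex -4.231 0.846 0.417
vertex -4.035 1.115 0.978
endloop
endfacet
facet normal -0.363 0.845 0.392
outer loop
vertex -3.928 1.423 0.413
vertex -4.035 1.115 0.978
vertex -3.464 1.41 0.87
endloop
endfacet
facet normal 0.129 0.986 -0.103
outer loop
vertex -3.928 1.423 0.413
vertex -3.464 1.41 0.87
vertex -3.307 1.324 0.243
endloop
endfacet
facet normal -0.086 0.692 -0.717
outer loop
vertex -3.928 1.423 0.413
vertex -3.307 1.324 0.243
vertex -3.781 0.975 -0.037
endloop
endfacet
facet normal -0.710 0.369 -0.599
outer loop
vertex -3.928 1.423 0.413
vertex -3.781 0.975 -0.037
vertex -4.231 0.846 0.417
endloop
endfacet
facet normal -0.058 0.441 0.896
outer loop
vertex -3.464 1.41 0.87
vertex -4.035 1.115 0.978
vertex -3.479 0.825 1.157
endloop
endfacet
facet normal -0.899 -0.179 0.400
outer loop
vertex -4.035 1.115 0.978
vertex -4.231 0.846 0.417
vertex -3.953 0.476 0.877
endloop
endfacet
facet normal -0.621 -0.332 -0.710
outer loop
vertex -4.231 0.846 0.417
vertex -3.781 0.975 -0.037
vertex -3.796 0.39 0.25
endloop
endfacet
facet normal 0.390 0.192 -0.900
outer loop
vertex -3.781 0.975 -0.037
vertex -3.307 1.324 0.243
vertex -3.225 0.685 0.142
endloop
endfacet
facet normal 0.737 0.669 0.093
outer loop
vertex -3.307 1.324 0.243
vertex -3.464 1.41 0.87
vertex -3.029 0.954 0.703
endloop
endfacet
facet normal 0.086 -0.692 0.717
outer loop
vertex -3.332 0.377 0.707
vertex -3.479 0.825 1.157
vertex -3.953 0.476 0.877
endloop
endfacet
facet normal -0.129 -0.986 0.103
outer loop
vertex -3.332 0.377 0.707
vertex -3.953 0.476 0.877
vertex -3.796 0.39 0.25
endloop
endfacet
facet normal 0.363 -0.845 -0.392
outer loop
vertex -3.332 0.377 0.707
vertex -3.796 0.39 0.25
vertex -3.225 0.685 0.142
endloop
endfacet
facet normal 0.882 -0.464 -0.086
outer loop
vertex -3.332 0.377 0.707
vertex -3.225 0.685 0.142
vertex -3.029 0.954 0.703
endloop
endfacet
facet normal 0.710 -0.369 0.599
outer loop
vertex -3.332 0.377 0.707
vertex -3.029 0.954 0.703
vertex -3.479 0.825 1.157
endloop
endfacet
facet normal -0.390 -0.192 0.900
outer loop
vertex -3.953 0.476 0.877
vertex -3.479 0.825 1.157
vertex -4.035 1.115 0.978
endloop
endfacet
facet normal -0.737 -0.669 -0.093
outer loop
vertex -3.796 0.39 0.25
vertex -3.953 0.476 0.877
vertex -4.231 0.846 0.417
endloop
endfacet
facet normal 0.058 -0.441 -0.896
outer loop
vertex -3.225 0.685 0.142
vertex -3.796 0.39 0.25
vertex -3.781 0.975 -0.037
endloop
endfacet
facet normal 0.899 0.179 -0.400
outer loop
vertex -3.029 0.954 0.703
vertex -3.225 0.685 0.142
vertex -3.307 1.324 0.243
endloop
endfacet
facet normal 0.621 0.332 0.710
outer loop
vertex -3.479 0.825 1.157
vertex -3.029 0.954 0.703
vertex -3.464 1.41 0.87
endloop
endfacet

endsolid


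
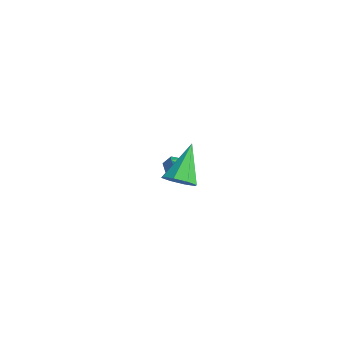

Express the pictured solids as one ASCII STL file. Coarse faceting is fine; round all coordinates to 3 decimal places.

solid 
facet normal -0.432 0.404 -0.806
outer loop
vertex -2.086 3.265 -3.087
vertex -2.469 2.915 -3.057
vertex -2.512 3.368 -2.807
endloop
endfacet
facet normal 0.512 0.675 0.531
outer loop
vertex -2.086 3.265 -3.087
vertex -2.512 3.368 -2.807
vertex -1.991 2.465 -2.163
endloop
endfacet
facet normal -0.431 0.404 -0.807
outer loop
vertex -2.512 3.368 -2.807
vertex -2.469 2.915 -3.057
vertex -2.895 3.018 -2.778
endloop
endfacet
facet normal -0.320 0.421 0.849
outer loop
vertex -2.512 3.368 -2.807
vertex -2.895 3.018 -2.778
vertex -1.991 2.465 -2.163
endloop
endfacet
facet normal -0.430 0.405 -0.807
outer loop
vertex -2.895 3.018 -2.778
vertex -2.469 2.915 -3.057
vertex -2.853 2.565 -3.028
endloop
endfacet
facet normal -0.671 -0.405 0.621
outer loop
vertex -2.895 3.018 -2.778
vertex -2.853 2.565 -3.028
vertex -1.991 2.465 -2.163
endloop
endfacet
facet normal -0.431 0.406 -0.806
outer loop
vertex -2.853 2.565 -3.028
vertex -2.469 2.915 -3.057
vertex -2.427 2.461 -3.308
endloop
endfacet
facet normal -0.189 -0.979 0.076
outer loop
vertex -2.853 2.565 -3.028
vertex -2.427 2.461 -3.308
vertex -1.991 2.465 -2.163
endloop
endfacet
facet normal -0.431 0.406 -0.806
outer loop
vertex -2.427 2.461 -3.308
vertex -2.469 2.915 -3.057
vertex -2.043 2.811 -3.337
endloop
endfacet
facet normal 0.643 -0.726 -0.242
outer loop
vertex -2.427 2.461 -3.308
vertex -2.043 2.811 -3.337
vertex -1.991 2.465 -2.163
endloop
endfacet
facet normal -0.432 0.403 -0.807
outer loop
vertex -2.043 2.811 -3.337
vertex -2.469 2.915 -3.057
vertex -2.086 3.265 -3.087
endloop
endfacet
facet normal 0.995 0.102 -0.014
outer loop
vertex -2.043 2.811 -3.337
vertex -2.086 3.265 -3.087
vertex -1.991 2.465 -2.163
endloop
endfacet
facet normal 0.445 -0.586 -0.677
outer loop
vertex 3.955 0.089 1.333
vertex 3.351 -0.355 1.321
vertex 3.57 0.252 0.939
endloop
endfacet
facet normal 0.405 0.914 -0.018
outer loop
vertex 3.955 0.089 1.333
vertex 3.57 0.252 0.939
vertex 2.509 0.755 2.599
endloop
endfacet
facet normal 0.445 -0.586 -0.677
outer loop
vertex 3.57 0.252 0.939
vertex 3.351 -0.355 1.321
vertex 3.057 0.059 0.769
endloop
endfacet
facet normal -0.203 0.893 -0.401
outer loop
vertex 3.57 0.252 0.939
vertex 3.057 0.059 0.769
vertex 2.509 0.755 2.599
endloop
endfacet
facet normal 0.445 -0.587 -0.677
outer loop
vertex 3.057 0.059 0.769
vertex 3.351 -0.355 1.321
vertex 2.716 -0.376 0.922
endloop
endfacet
facet normal -0.782 0.468 -0.412
outer loop
vertex 3.057 0.059 0.769
vertex 2.716 -0.376 0.922
vertex 2.509 0.755 2.599
endloop
endfacet
facet normal 0.444 -0.587 -0.676
outer loop
vertex 2.716 -0.376 0.922
vertex 3.351 -0.355 1.321
vertex 2.746 -0.799 1.309
endloop
endfacet
facet normal -0.993 -0.113 -0.046
outer loop
vertex 2.716 -0.376 0.922
vertex 2.746 -0.799 1.309
vertex 2.509 0.755 2.599
endloop
endfacet
facet normal 0.444 -0.587 -0.677
outer loop
vertex 2.746 -0.799 1.309
vertex 3.351 -0.355 1.321
vertex 3.131 -0.962 1.703
endloop
endfacet
facet normal -0.711 -0.510 0.484
outer loop
vertex 2.746 -0.799 1.309
vertex 3.131 -0.962 1.703
vertex 2.509 0.755 2.599
endloop
endfacet
facet normal 0.445 -0.587 -0.676
outer loop
vertex 3.131 -0.962 1.703
vertex 3.351 -0.355 1.321
vertex 3.644 -0.769 1.873
endloop
endfacet
facet normal -0.103 -0.489 0.866
outer loop
vertex 3.131 -0.962 1.703
vertex 3.644 -0.769 1.873
vertex 2.509 0.755 2.599
endloop
endfacet
facet normal 0.446 -0.586 -0.676
outer loop
vertex 3.644 -0.769 1.873
vertex 3.351 -0.355 1.321
vertex 3.985 -0.333 1.72
endloop
endfacet
facet normal 0.475 -0.064 0.877
outer loop
vertex 3.644 -0.769 1.873
vertex 3.985 -0.333 1.72
vertex 2.509 0.755 2.599
endloop
endfacet
facet normal 0.445 -0.588 -0.675
outer loop
vertex 3.985 -0.333 1.72
vertex 3.351 -0.355 1.321
vertex 3.955 0.089 1.333
endloop
endfacet
facet normal 0.686 0.518 0.511
outer loop
vertex 3.985 -0.333 1.72
vertex 3.955 0.089 1.333
vertex 2.509 0.755 2.599
endloop
endfacet

endsolid


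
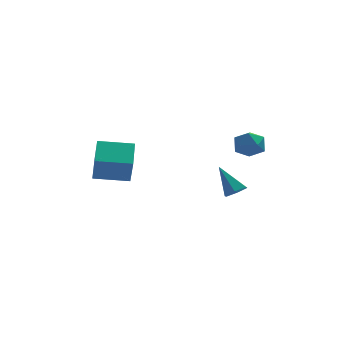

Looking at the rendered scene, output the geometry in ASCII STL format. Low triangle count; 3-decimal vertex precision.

solid 
facet normal 0.347 0.246 0.905
outer loop
vertex 4.021 -0.174 0.631
vertex 3.854 -0.993 0.918
vertex 4.64 -0.8 0.564
endloop
endfacet
facet normal 0.674 0.624 0.395
outer loop
vertex 4.021 -0.174 0.631
vertex 4.64 -0.8 0.564
vertex 4.509 -0.236 -0.103
endloop
endfacet
facet normal 0.175 0.984 0.033
outer loop
vertex 4.021 -0.174 0.631
vertex 4.509 -0.236 -0.103
vertex 3.641 -0.08 -0.161
endloop
endfacet
facet normal -0.460 0.829 0.319
outer loop
vertex 4.021 -0.174 0.631
vertex 3.641 -0.08 -0.161
vertex 3.237 -0.547 0.469
endloop
endfacet
facet normal -0.355 0.373 0.858
outer loop
vertex 4.021 -0.174 0.631
vertex 3.237 -0.547 0.469
vertex 3.854 -0.993 0.918
endloop
endfacet
facet normal 0.985 0.165 -0.054
outer loop
vertex 4.509 -0.236 -0.103
vertex 4.64 -0.8 0.564
vertex 4.643 -1.093 -0.269
endloop
endfacet
facet normal 0.456 -0.446 0.770
outer loop
vertex 4.64 -0.8 0.564
vertex 3.854 -0.993 0.918
vertex 4.239 -1.56 0.361
endloop
endfacet
facet normal -0.679 -0.241 0.694
outer loop
vertex 3.854 -0.993 0.918
vertex 3.237 -0.547 0.469
vertex 3.371 -1.404 0.303
endloop
endfacet
facet normal -0.850 0.496 -0.177
outer loop
vertex 3.237 -0.547 0.469
vertex 3.641 -0.08 -0.161
vertex 3.24 -0.84 -0.364
endloop
endfacet
facet normal 0.177 0.748 -0.639
outer loop
vertex 3.641 -0.08 -0.161
vertex 4.509 -0.236 -0.103
vertex 4.026 -0.647 -0.718
endloop
endfacet
facet normal 0.460 -0.829 -0.319
outer loop
vertex 3.859 -1.466 -0.431
vertex 4.643 -1.093 -0.269
vertex 4.239 -1.56 0.361
endloop
endfacet
facet normal -0.175 -0.984 -0.033
outer loop
vertex 3.859 -1.466 -0.431
vertex 4.239 -1.56 0.361
vertex 3.371 -1.404 0.303
endloop
endfacet
facet normal -0.674 -0.624 -0.395
outer loop
vertex 3.859 -1.466 -0.431
vertex 3.371 -1.404 0.303
vertex 3.24 -0.84 -0.364
endloop
endfacet
facet normal -0.347 -0.246 -0.905
outer loop
vertex 3.859 -1.466 -0.431
vertex 3.24 -0.84 -0.364
vertex 4.026 -0.647 -0.718
endloop
endfacet
facet normal 0.355 -0.373 -0.858
outer loop
vertex 3.859 -1.466 -0.431
vertex 4.026 -0.647 -0.718
vertex 4.643 -1.093 -0.269
endloop
endfacet
facet normal 0.850 -0.496 0.177
outer loop
vertex 4.239 -1.56 0.361
vertex 4.643 -1.093 -0.269
vertex 4.64 -0.8 0.564
endloop
endfacet
facet normal -0.177 -0.748 0.639
outer loop
vertex 3.371 -1.404 0.303
vertex 4.239 -1.56 0.361
vertex 3.854 -0.993 0.918
endloop
endfacet
facet normal -0.985 -0.165 0.054
outer loop
vertex 3.24 -0.84 -0.364
vertex 3.371 -1.404 0.303
vertex 3.237 -0.547 0.469
endloop
endfacet
facet normal -0.456 0.446 -0.770
outer loop
vertex 4.026 -0.647 -0.718
vertex 3.24 -0.84 -0.364
vertex 3.641 -0.08 -0.161
endloop
endfacet
facet normal 0.679 0.241 -0.694
outer loop
vertex 4.643 -1.093 -0.269
vertex 4.026 -0.647 -0.718
vertex 4.509 -0.236 -0.103
endloop
endfacet
facet normal -0.993 0.053 0.107
outer loop
vertex -3.503 -0.236 -1.062
vertex -3.343 1.277 -0.326
vertex -3.624 0.503 -2.555
endloop
endfacet
facet normal -0.095 -0.895 -0.435
outer loop
vertex -1.777 0.403 -2.754
vertex -3.503 -0.236 -1.062
vertex -3.624 0.503 -2.555
endloop
endfacet
facet normal -0.993 0.054 0.106
outer loop
vertex -3.624 0.503 -2.555
vertex -3.343 1.277 -0.326
vertex -3.463 2.016 -1.819
endloop
endfacet
facet normal -0.072 0.443 -0.894
outer loop
vertex -3.463 2.016 -1.819
vertex -1.777 0.403 -2.754
vertex -3.624 0.503 -2.555
endloop
endfacet
facet normal 0.072 -0.442 0.894
outer loop
vertex -3.503 -0.236 -1.062
vertex -1.496 1.177 -0.525
vertex -3.343 1.277 -0.326
endloop
endfacet
facet normal -0.095 -0.895 -0.435
outer loop
vertex -1.657 -0.336 -1.261
vertex -3.503 -0.236 -1.062
vertex -1.777 0.403 -2.754
endloop
endfacet
facet normal 0.072 -0.443 0.894
outer loop
vertex -1.657 -0.336 -1.261
vertex -1.496 1.177 -0.525
vertex -3.503 -0.236 -1.062
endloop
endfacet
facet normal 0.095 0.895 0.435
outer loop
vertex -3.343 1.277 -0.326
vertex -1.496 1.177 -0.525
vertex -3.463 2.016 -1.819
endloop
endfacet
facet normal -0.072 0.442 -0.894
outer loop
vertex -1.617 1.916 -2.018
vertex -1.777 0.403 -2.754
vertex -3.463 2.016 -1.819
endloop
endfacet
facet normal 0.095 0.895 0.435
outer loop
vertex -3.463 2.016 -1.819
vertex -1.496 1.177 -0.525
vertex -1.617 1.916 -2.018
endloop
endfacet
facet normal 0.993 -0.053 -0.106
outer loop
vertex -1.617 1.916 -2.018
vertex -1.657 -0.336 -1.261
vertex -1.777 0.403 -2.754
endloop
endfacet
facet normal 0.993 -0.054 -0.107
outer loop
vertex -1.496 1.177 -0.525
vertex -1.657 -0.336 -1.261
vertex -1.617 1.916 -2.018
endloop
endfacet
facet normal 0.430 -0.491 -0.757
outer loop
vertex 4.26 2.738 -4.455
vertex 3.657 2.405 -4.581
vertex 3.793 3.014 -4.899
endloop
endfacet
facet normal 0.446 0.891 0.085
outer loop
vertex 4.26 2.738 -4.455
vertex 3.793 3.014 -4.899
vertex 2.863 3.315 -3.179
endloop
endfacet
facet normal 0.429 -0.492 -0.758
outer loop
vertex 3.793 3.014 -4.899
vertex 3.657 2.405 -4.581
vertex 3.191 2.681 -5.024
endloop
endfacet
facet normal -0.393 0.846 -0.361
outer loop
vertex 3.793 3.014 -4.899
vertex 3.191 2.681 -5.024
vertex 2.863 3.315 -3.179
endloop
endfacet
facet normal 0.429 -0.492 -0.758
outer loop
vertex 3.191 2.681 -5.024
vertex 3.657 2.405 -4.581
vertex 3.054 2.072 -4.706
endloop
endfacet
facet normal -0.972 0.109 -0.210
outer loop
vertex 3.191 2.681 -5.024
vertex 3.054 2.072 -4.706
vertex 2.863 3.315 -3.179
endloop
endfacet
facet normal 0.429 -0.492 -0.758
outer loop
vertex 3.054 2.072 -4.706
vertex 3.657 2.405 -4.581
vertex 3.521 1.797 -4.263
endloop
endfacet
facet normal -0.712 -0.585 0.387
outer loop
vertex 3.054 2.072 -4.706
vertex 3.521 1.797 -4.263
vertex 2.863 3.315 -3.179
endloop
endfacet
facet normal 0.430 -0.492 -0.757
outer loop
vertex 3.521 1.797 -4.263
vertex 3.657 2.405 -4.581
vertex 4.124 2.13 -4.137
endloop
endfacet
facet normal 0.124 -0.540 0.832
outer loop
vertex 3.521 1.797 -4.263
vertex 4.124 2.13 -4.137
vertex 2.863 3.315 -3.179
endloop
endfacet
facet normal 0.430 -0.492 -0.757
outer loop
vertex 4.124 2.13 -4.137
vertex 3.657 2.405 -4.581
vertex 4.26 2.738 -4.455
endloop
endfacet
facet normal 0.704 0.199 0.681
outer loop
vertex 4.124 2.13 -4.137
vertex 4.26 2.738 -4.455
vertex 2.863 3.315 -3.179
endloop
endfacet

endsolid


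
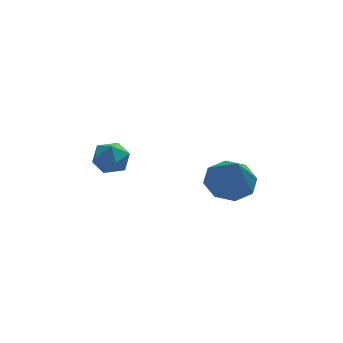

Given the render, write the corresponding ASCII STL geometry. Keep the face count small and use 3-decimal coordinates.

solid 
facet normal -0.020 0.536 -0.844
outer loop
vertex 3.51 1.439 1.238
vertex 2.45 1.42 1.251
vertex 3.193 2.066 1.644
endloop
endfacet
facet normal 0.831 0.062 0.553
outer loop
vertex 3.51 1.439 1.238
vertex 3.193 2.066 1.644
vertex 2.49 0.38 2.889
endloop
endfacet
facet normal -0.020 0.536 -0.844
outer loop
vertex 3.193 2.066 1.644
vertex 2.45 1.42 1.251
vertex 2.441 2.315 1.82
endloop
endfacet
facet normal 0.344 0.461 0.818
outer loop
vertex 3.193 2.066 1.644
vertex 2.441 2.315 1.82
vertex 2.49 0.38 2.889
endloop
endfacet
facet normal -0.021 0.536 -0.844
outer loop
vertex 2.441 2.315 1.82
vertex 2.45 1.42 1.251
vertex 1.694 2.039 1.663
endloop
endfacet
facet normal -0.339 0.448 0.827
outer loop
vertex 2.441 2.315 1.82
vertex 1.694 2.039 1.663
vertex 2.49 0.38 2.889
endloop
endfacet
facet normal -0.021 0.536 -0.844
outer loop
vertex 1.694 2.039 1.663
vertex 2.45 1.42 1.251
vertex 1.39 1.401 1.265
endloop
endfacet
facet normal -0.818 0.032 0.574
outer loop
vertex 1.694 2.039 1.663
vertex 1.39 1.401 1.265
vertex 2.49 0.38 2.889
endloop
endfacet
facet normal -0.021 0.536 -0.844
outer loop
vertex 1.39 1.401 1.265
vertex 2.45 1.42 1.251
vertex 1.707 0.774 0.859
endloop
endfacet
facet normal -0.812 -0.545 0.208
outer loop
vertex 1.39 1.401 1.265
vertex 1.707 0.774 0.859
vertex 2.49 0.38 2.889
endloop
endfacet
facet normal -0.020 0.536 -0.844
outer loop
vertex 1.707 0.774 0.859
vertex 2.45 1.42 1.251
vertex 2.459 0.525 0.683
endloop
endfacet
facet normal -0.326 -0.944 -0.057
outer loop
vertex 1.707 0.774 0.859
vertex 2.459 0.525 0.683
vertex 2.49 0.38 2.889
endloop
endfacet
facet normal -0.020 0.536 -0.844
outer loop
vertex 2.459 0.525 0.683
vertex 2.45 1.42 1.251
vertex 3.206 0.801 0.84
endloop
endfacet
facet normal 0.358 -0.931 -0.066
outer loop
vertex 2.459 0.525 0.683
vertex 3.206 0.801 0.84
vertex 2.49 0.38 2.889
endloop
endfacet
facet normal -0.020 0.536 -0.844
outer loop
vertex 3.206 0.801 0.84
vertex 2.45 1.42 1.251
vertex 3.51 1.439 1.238
endloop
endfacet
facet normal 0.837 -0.515 0.187
outer loop
vertex 3.206 0.801 0.84
vertex 3.51 1.439 1.238
vertex 2.49 0.38 2.889
endloop
endfacet
facet normal -0.054 0.415 0.908
outer loop
vertex -2.641 1.643 3.657
vertex -2.176 1.039 3.961
vertex -1.824 1.721 3.67
endloop
endfacet
facet normal -0.093 0.913 0.397
outer loop
vertex -2.641 1.643 3.657
vertex -1.824 1.721 3.67
vertex -2.249 1.964 3.012
endloop
endfacet
facet normal -0.652 0.758 -0.019
outer loop
vertex -2.641 1.643 3.657
vertex -2.249 1.964 3.012
vertex -2.863 1.433 2.896
endloop
endfacet
facet normal -0.958 0.165 0.234
outer loop
vertex -2.641 1.643 3.657
vertex -2.863 1.433 2.896
vertex -2.818 0.861 3.483
endloop
endfacet
facet normal -0.588 -0.047 0.807
outer loop
vertex -2.641 1.643 3.657
vertex -2.818 0.861 3.483
vertex -2.176 1.039 3.961
endloop
endfacet
facet normal 0.497 0.868 -0.001
outer loop
vertex -2.249 1.964 3.012
vertex -1.824 1.721 3.67
vertex -1.542 1.559 2.917
endloop
endfacet
facet normal 0.561 0.063 0.826
outer loop
vertex -1.824 1.721 3.67
vertex -2.176 1.039 3.961
vertex -1.497 0.987 3.504
endloop
endfacet
facet normal -0.303 -0.685 0.662
outer loop
vertex -2.176 1.039 3.961
vertex -2.818 0.861 3.483
vertex -2.111 0.456 3.388
endloop
endfacet
facet normal -0.902 -0.342 -0.264
outer loop
vertex -2.818 0.861 3.483
vertex -2.863 1.433 2.896
vertex -2.536 0.699 2.73
endloop
endfacet
facet normal -0.406 0.617 -0.674
outer loop
vertex -2.863 1.433 2.896
vertex -2.249 1.964 3.012
vertex -2.184 1.381 2.439
endloop
endfacet
facet normal 0.958 -0.165 -0.234
outer loop
vertex -1.719 0.777 2.743
vertex -1.542 1.559 2.917
vertex -1.497 0.987 3.504
endloop
endfacet
facet normal 0.652 -0.758 0.019
outer loop
vertex -1.719 0.777 2.743
vertex -1.497 0.987 3.504
vertex -2.111 0.456 3.388
endloop
endfacet
facet normal 0.093 -0.913 -0.397
outer loop
vertex -1.719 0.777 2.743
vertex -2.111 0.456 3.388
vertex -2.536 0.699 2.73
endloop
endfacet
facet normal 0.054 -0.415 -0.908
outer loop
vertex -1.719 0.777 2.743
vertex -2.536 0.699 2.73
vertex -2.184 1.381 2.439
endloop
endfacet
facet normal 0.588 0.047 -0.807
outer loop
vertex -1.719 0.777 2.743
vertex -2.184 1.381 2.439
vertex -1.542 1.559 2.917
endloop
endfacet
facet normal 0.902 0.342 0.264
outer loop
vertex -1.497 0.987 3.504
vertex -1.542 1.559 2.917
vertex -1.824 1.721 3.67
endloop
endfacet
facet normal 0.406 -0.617 0.674
outer loop
vertex -2.111 0.456 3.388
vertex -1.497 0.987 3.504
vertex -2.176 1.039 3.961
endloop
endfacet
facet normal -0.497 -0.868 0.001
outer loop
vertex -2.536 0.699 2.73
vertex -2.111 0.456 3.388
vertex -2.818 0.861 3.483
endloop
endfacet
facet normal -0.561 -0.063 -0.826
outer loop
vertex -2.184 1.381 2.439
vertex -2.536 0.699 2.73
vertex -2.863 1.433 2.896
endloop
endfacet
facet normal 0.303 0.685 -0.662
outer loop
vertex -1.542 1.559 2.917
vertex -2.184 1.381 2.439
vertex -2.249 1.964 3.012
endloop
endfacet

endsolid


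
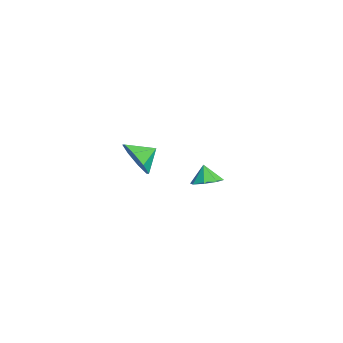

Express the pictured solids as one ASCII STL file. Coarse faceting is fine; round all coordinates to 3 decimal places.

solid 
facet normal 0.348 0.125 -0.929
outer loop
vertex -1.731 0.422 -1.933
vertex -2.373 0.044 -2.224
vertex -2.194 0.805 -2.055
endloop
endfacet
facet normal 0.246 0.551 0.797
outer loop
vertex -1.731 0.422 -1.933
vertex -2.194 0.805 -2.055
vertex -2.727 -0.084 -1.276
endloop
endfacet
facet normal 0.347 0.125 -0.930
outer loop
vertex -2.194 0.805 -2.055
vertex -2.373 0.044 -2.224
vertex -2.761 0.741 -2.275
endloop
endfacet
facet normal -0.319 0.726 0.610
outer loop
vertex -2.194 0.805 -2.055
vertex -2.761 0.741 -2.275
vertex -2.727 -0.084 -1.276
endloop
endfacet
facet normal 0.348 0.126 -0.929
outer loop
vertex -2.761 0.741 -2.275
vertex -2.373 0.044 -2.224
vertex -3.101 0.269 -2.466
endloop
endfacet
facet normal -0.816 0.432 0.385
outer loop
vertex -2.761 0.741 -2.275
vertex -3.101 0.269 -2.466
vertex -2.727 -0.084 -1.276
endloop
endfacet
facet normal 0.348 0.125 -0.929
outer loop
vertex -3.101 0.269 -2.466
vertex -2.373 0.044 -2.224
vertex -3.015 -0.335 -2.515
endloop
endfacet
facet normal -0.955 -0.156 0.254
outer loop
vertex -3.101 0.269 -2.466
vertex -3.015 -0.335 -2.515
vertex -2.727 -0.084 -1.276
endloop
endfacet
facet normal 0.348 0.125 -0.929
outer loop
vertex -3.015 -0.335 -2.515
vertex -2.373 0.044 -2.224
vertex -2.552 -0.717 -2.393
endloop
endfacet
facet normal -0.653 -0.698 0.293
outer loop
vertex -3.015 -0.335 -2.515
vertex -2.552 -0.717 -2.393
vertex -2.727 -0.084 -1.276
endloop
endfacet
facet normal 0.347 0.125 -0.930
outer loop
vertex -2.552 -0.717 -2.393
vertex -2.373 0.044 -2.224
vertex -1.985 -0.654 -2.173
endloop
endfacet
facet normal -0.089 -0.872 0.480
outer loop
vertex -2.552 -0.717 -2.393
vertex -1.985 -0.654 -2.173
vertex -2.727 -0.084 -1.276
endloop
endfacet
facet normal 0.347 0.125 -0.929
outer loop
vertex -1.985 -0.654 -2.173
vertex -2.373 0.044 -2.224
vertex -1.644 -0.182 -1.982
endloop
endfacet
facet normal 0.407 -0.580 0.706
outer loop
vertex -1.985 -0.654 -2.173
vertex -1.644 -0.182 -1.982
vertex -2.727 -0.084 -1.276
endloop
endfacet
facet normal 0.347 0.125 -0.929
outer loop
vertex -1.644 -0.182 -1.982
vertex -2.373 0.044 -2.224
vertex -1.731 0.422 -1.933
endloop
endfacet
facet normal 0.547 0.011 0.837
outer loop
vertex -1.644 -0.182 -1.982
vertex -1.731 0.422 -1.933
vertex -2.727 -0.084 -1.276
endloop
endfacet
facet normal 0.257 -0.856 -0.448
outer loop
vertex 4.054 -3.879 2.87
vertex 3.336 -3.724 2.162
vertex 4.321 -3.478 2.257
endloop
endfacet
facet normal 0.505 0.605 0.616
outer loop
vertex 4.054 -3.879 2.87
vertex 4.321 -3.478 2.257
vertex 3.064 -2.816 2.638
endloop
endfacet
facet normal 0.257 -0.856 -0.449
outer loop
vertex 4.321 -3.478 2.257
vertex 3.336 -3.724 2.162
vertex 4.012 -3.22 1.588
endloop
endfacet
facet normal 0.489 0.866 0.108
outer loop
vertex 4.321 -3.478 2.257
vertex 4.012 -3.22 1.588
vertex 3.064 -2.816 2.638
endloop
endfacet
facet normal 0.257 -0.856 -0.449
outer loop
vertex 4.012 -3.22 1.588
vertex 3.336 -3.724 2.162
vertex 3.306 -3.258 1.256
endloop
endfacet
facet normal 0.085 0.953 -0.290
outer loop
vertex 4.012 -3.22 1.588
vertex 3.306 -3.258 1.256
vertex 3.064 -2.816 2.638
endloop
endfacet
facet normal 0.257 -0.856 -0.449
outer loop
vertex 3.306 -3.258 1.256
vertex 3.336 -3.724 2.162
vertex 2.618 -3.569 1.455
endloop
endfacet
facet normal -0.467 0.815 -0.343
outer loop
vertex 3.306 -3.258 1.256
vertex 2.618 -3.569 1.455
vertex 3.064 -2.816 2.638
endloop
endfacet
facet normal 0.257 -0.856 -0.448
outer loop
vertex 2.618 -3.569 1.455
vertex 3.336 -3.724 2.162
vertex 2.351 -3.97 2.068
endloop
endfacet
facet normal -0.846 0.533 -0.020
outer loop
vertex 2.618 -3.569 1.455
vertex 2.351 -3.97 2.068
vertex 3.064 -2.816 2.638
endloop
endfacet
facet normal 0.257 -0.857 -0.448
outer loop
vertex 2.351 -3.97 2.068
vertex 3.336 -3.724 2.162
vertex 2.66 -4.227 2.737
endloop
endfacet
facet normal -0.830 0.272 0.488
outer loop
vertex 2.351 -3.97 2.068
vertex 2.66 -4.227 2.737
vertex 3.064 -2.816 2.638
endloop
endfacet
facet normal 0.256 -0.856 -0.448
outer loop
vertex 2.66 -4.227 2.737
vertex 3.336 -3.724 2.162
vertex 3.366 -4.19 3.069
endloop
endfacet
facet normal -0.426 0.184 0.886
outer loop
vertex 2.66 -4.227 2.737
vertex 3.366 -4.19 3.069
vertex 3.064 -2.816 2.638
endloop
endfacet
facet normal 0.257 -0.856 -0.448
outer loop
vertex 3.366 -4.19 3.069
vertex 3.336 -3.724 2.162
vertex 4.054 -3.879 2.87
endloop
endfacet
facet normal 0.126 0.322 0.938
outer loop
vertex 3.366 -4.19 3.069
vertex 4.054 -3.879 2.87
vertex 3.064 -2.816 2.638
endloop
endfacet

endsolid


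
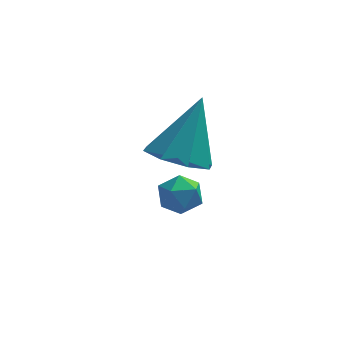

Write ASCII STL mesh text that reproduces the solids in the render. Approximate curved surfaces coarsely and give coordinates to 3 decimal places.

solid 
facet normal -0.297 -0.427 -0.854
outer loop
vertex 2.112 4.282 -3.105
vertex 1.666 3.513 -2.566
vertex 1.354 4.439 -2.92
endloop
endfacet
facet normal 0.183 0.980 -0.082
outer loop
vertex 2.112 4.282 -3.105
vertex 1.354 4.439 -2.92
vertex 2.314 4.447 -0.694
endloop
endfacet
facet normal -0.296 -0.427 -0.855
outer loop
vertex 1.354 4.439 -2.92
vertex 1.666 3.513 -2.566
vertex 0.778 4.054 -2.528
endloop
endfacet
facet normal -0.452 0.871 0.192
outer loop
vertex 1.354 4.439 -2.92
vertex 0.778 4.054 -2.528
vertex 2.314 4.447 -0.694
endloop
endfacet
facet normal -0.296 -0.426 -0.855
outer loop
vertex 0.778 4.054 -2.528
vertex 1.666 3.513 -2.566
vertex 0.722 3.351 -2.158
endloop
endfacet
facet normal -0.753 0.352 0.555
outer loop
vertex 0.778 4.054 -2.528
vertex 0.722 3.351 -2.158
vertex 2.314 4.447 -0.694
endloop
endfacet
facet normal -0.296 -0.427 -0.854
outer loop
vertex 0.722 3.351 -2.158
vertex 1.666 3.513 -2.566
vertex 1.219 2.743 -2.026
endloop
endfacet
facet normal -0.543 -0.272 0.794
outer loop
vertex 0.722 3.351 -2.158
vertex 1.219 2.743 -2.026
vertex 2.314 4.447 -0.694
endloop
endfacet
facet normal -0.297 -0.427 -0.854
outer loop
vertex 1.219 2.743 -2.026
vertex 1.666 3.513 -2.566
vertex 1.977 2.586 -2.211
endloop
endfacet
facet normal 0.056 -0.637 0.769
outer loop
vertex 1.219 2.743 -2.026
vertex 1.977 2.586 -2.211
vertex 2.314 4.447 -0.694
endloop
endfacet
facet normal -0.296 -0.427 -0.854
outer loop
vertex 1.977 2.586 -2.211
vertex 1.666 3.513 -2.566
vertex 2.553 2.971 -2.603
endloop
endfacet
facet normal 0.690 -0.528 0.495
outer loop
vertex 1.977 2.586 -2.211
vertex 2.553 2.971 -2.603
vertex 2.314 4.447 -0.694
endloop
endfacet
facet normal -0.296 -0.426 -0.855
outer loop
vertex 2.553 2.971 -2.603
vertex 1.666 3.513 -2.566
vertex 2.609 3.674 -2.973
endloop
endfacet
facet normal 0.991 -0.010 0.132
outer loop
vertex 2.553 2.971 -2.603
vertex 2.609 3.674 -2.973
vertex 2.314 4.447 -0.694
endloop
endfacet
facet normal -0.296 -0.427 -0.854
outer loop
vertex 2.609 3.674 -2.973
vertex 1.666 3.513 -2.566
vertex 2.112 4.282 -3.105
endloop
endfacet
facet normal 0.781 0.615 -0.108
outer loop
vertex 2.609 3.674 -2.973
vertex 2.112 4.282 -3.105
vertex 2.314 4.447 -0.694
endloop
endfacet
facet normal 0.376 0.916 -0.142
outer loop
vertex 2.066 0.959 -2.16
vertex 1.69 1.192 -1.653
vertex 2.309 0.956 -1.533
endloop
endfacet
facet normal 0.850 0.413 -0.327
outer loop
vertex 2.066 0.959 -2.16
vertex 2.309 0.956 -1.533
vertex 2.411 0.427 -1.936
endloop
endfacet
facet normal 0.553 0.008 -0.833
outer loop
vertex 2.066 0.959 -2.16
vertex 2.411 0.427 -1.936
vertex 1.856 0.336 -2.305
endloop
endfacet
facet normal -0.103 0.258 -0.961
outer loop
vertex 2.066 0.959 -2.16
vertex 1.856 0.336 -2.305
vertex 1.411 0.809 -2.13
endloop
endfacet
facet normal -0.212 0.819 -0.533
outer loop
vertex 2.066 0.959 -2.16
vertex 1.411 0.809 -2.13
vertex 1.69 1.192 -1.653
endloop
endfacet
facet normal 0.970 0.002 0.243
outer loop
vertex 2.411 0.427 -1.936
vertex 2.309 0.956 -1.533
vertex 2.249 0.331 -1.29
endloop
endfacet
facet normal 0.205 0.814 0.544
outer loop
vertex 2.309 0.956 -1.533
vertex 1.69 1.192 -1.653
vertex 1.804 0.804 -1.115
endloop
endfacet
facet normal -0.748 0.657 -0.090
outer loop
vertex 1.69 1.192 -1.653
vertex 1.411 0.809 -2.13
vertex 1.249 0.713 -1.484
endloop
endfacet
facet normal -0.572 -0.249 -0.782
outer loop
vertex 1.411 0.809 -2.13
vertex 1.856 0.336 -2.305
vertex 1.351 0.184 -1.887
endloop
endfacet
facet normal 0.490 -0.654 -0.576
outer loop
vertex 1.856 0.336 -2.305
vertex 2.411 0.427 -1.936
vertex 1.97 -0.052 -1.767
endloop
endfacet
facet normal 0.103 -0.258 0.961
outer loop
vertex 1.594 0.181 -1.26
vertex 2.249 0.331 -1.29
vertex 1.804 0.804 -1.115
endloop
endfacet
facet normal -0.553 -0.008 0.833
outer loop
vertex 1.594 0.181 -1.26
vertex 1.804 0.804 -1.115
vertex 1.249 0.713 -1.484
endloop
endfacet
facet normal -0.850 -0.413 0.327
outer loop
vertex 1.594 0.181 -1.26
vertex 1.249 0.713 -1.484
vertex 1.351 0.184 -1.887
endloop
endfacet
facet normal -0.376 -0.916 0.142
outer loop
vertex 1.594 0.181 -1.26
vertex 1.351 0.184 -1.887
vertex 1.97 -0.052 -1.767
endloop
endfacet
facet normal 0.212 -0.819 0.533
outer loop
vertex 1.594 0.181 -1.26
vertex 1.97 -0.052 -1.767
vertex 2.249 0.331 -1.29
endloop
endfacet
facet normal 0.572 0.249 0.782
outer loop
vertex 1.804 0.804 -1.115
vertex 2.249 0.331 -1.29
vertex 2.309 0.956 -1.533
endloop
endfacet
facet normal -0.490 0.654 0.576
outer loop
vertex 1.249 0.713 -1.484
vertex 1.804 0.804 -1.115
vertex 1.69 1.192 -1.653
endloop
endfacet
facet normal -0.970 -0.002 -0.243
outer loop
vertex 1.351 0.184 -1.887
vertex 1.249 0.713 -1.484
vertex 1.411 0.809 -2.13
endloop
endfacet
facet normal -0.205 -0.814 -0.544
outer loop
vertex 1.97 -0.052 -1.767
vertex 1.351 0.184 -1.887
vertex 1.856 0.336 -2.305
endloop
endfacet
facet normal 0.748 -0.657 0.090
outer loop
vertex 2.249 0.331 -1.29
vertex 1.97 -0.052 -1.767
vertex 2.411 0.427 -1.936
endloop
endfacet

endsolid


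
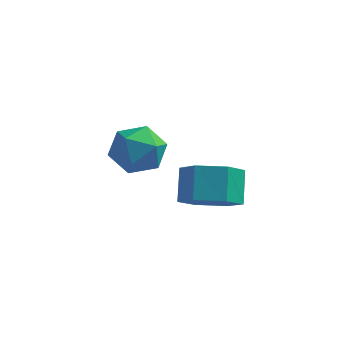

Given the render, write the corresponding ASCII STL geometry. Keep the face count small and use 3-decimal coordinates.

solid 
facet normal -0.319 0.743 0.588
outer loop
vertex 0.218 4.26 -0.322
vertex -0.488 3.559 0.181
vertex 0.546 3.689 0.577
endloop
endfacet
facet normal 0.363 0.841 0.402
outer loop
vertex 0.218 4.26 -0.322
vertex 0.546 3.689 0.577
vertex 1.235 3.806 -0.291
endloop
endfacet
facet normal 0.395 0.864 -0.311
outer loop
vertex 0.218 4.26 -0.322
vertex 1.235 3.806 -0.291
vertex 0.627 3.748 -1.224
endloop
endfacet
facet normal -0.266 0.781 -0.564
outer loop
vertex 0.218 4.26 -0.322
vertex 0.627 3.748 -1.224
vertex -0.438 3.596 -0.932
endloop
endfacet
facet normal -0.708 0.707 -0.008
outer loop
vertex 0.218 4.26 -0.322
vertex -0.438 3.596 -0.932
vertex -0.488 3.559 0.181
endloop
endfacet
facet normal 0.735 0.273 0.620
outer loop
vertex 1.235 3.806 -0.291
vertex 0.546 3.689 0.577
vertex 1.158 2.824 0.232
endloop
endfacet
facet normal -0.368 0.116 0.923
outer loop
vertex 0.546 3.689 0.577
vertex -0.488 3.559 0.181
vertex 0.093 2.672 0.524
endloop
endfacet
facet normal -0.998 0.055 -0.043
outer loop
vertex -0.488 3.559 0.181
vertex -0.438 3.596 -0.932
vertex -0.515 2.614 -0.409
endloop
endfacet
facet normal -0.284 0.175 -0.943
outer loop
vertex -0.438 3.596 -0.932
vertex 0.627 3.748 -1.224
vertex 0.174 2.731 -1.277
endloop
endfacet
facet normal 0.788 0.310 -0.533
outer loop
vertex 0.627 3.748 -1.224
vertex 1.235 3.806 -0.291
vertex 1.208 2.861 -0.881
endloop
endfacet
facet normal 0.266 -0.781 0.564
outer loop
vertex 0.502 2.16 -0.378
vertex 1.158 2.824 0.232
vertex 0.093 2.672 0.524
endloop
endfacet
facet normal -0.395 -0.864 0.311
outer loop
vertex 0.502 2.16 -0.378
vertex 0.093 2.672 0.524
vertex -0.515 2.614 -0.409
endloop
endfacet
facet normal -0.363 -0.841 -0.402
outer loop
vertex 0.502 2.16 -0.378
vertex -0.515 2.614 -0.409
vertex 0.174 2.731 -1.277
endloop
endfacet
facet normal 0.319 -0.743 -0.588
outer loop
vertex 0.502 2.16 -0.378
vertex 0.174 2.731 -1.277
vertex 1.208 2.861 -0.881
endloop
endfacet
facet normal 0.708 -0.707 0.008
outer loop
vertex 0.502 2.16 -0.378
vertex 1.208 2.861 -0.881
vertex 1.158 2.824 0.232
endloop
endfacet
facet normal 0.284 -0.175 0.943
outer loop
vertex 0.093 2.672 0.524
vertex 1.158 2.824 0.232
vertex 0.546 3.689 0.577
endloop
endfacet
facet normal -0.788 -0.310 0.533
outer loop
vertex -0.515 2.614 -0.409
vertex 0.093 2.672 0.524
vertex -0.488 3.559 0.181
endloop
endfacet
facet normal -0.735 -0.273 -0.620
outer loop
vertex 0.174 2.731 -1.277
vertex -0.515 2.614 -0.409
vertex -0.438 3.596 -0.932
endloop
endfacet
facet normal 0.368 -0.116 -0.923
outer loop
vertex 1.208 2.861 -0.881
vertex 0.174 2.731 -1.277
vertex 0.627 3.748 -1.224
endloop
endfacet
facet normal 0.998 -0.055 0.043
outer loop
vertex 1.158 2.824 0.232
vertex 1.208 2.861 -0.881
vertex 1.235 3.806 -0.291
endloop
endfacet
facet normal 0.149 -0.660 -0.737
outer loop
vertex 4.66 -0.972 0.866
vertex 3.99 -0.442 0.256
vertex 5.012 -0.201 0.247
endloop
endfacet
facet normal 0.930 -0.160 0.330
outer loop
vertex 4.66 -0.972 0.866
vertex 5.012 -0.201 0.247
vertex 4.461 -0.088 1.854
endloop
endfacet
facet normal 0.931 -0.158 0.330
outer loop
vertex 4.461 -0.088 1.854
vertex 5.012 -0.201 0.247
vertex 4.812 0.683 1.234
endloop
endfacet
facet normal -0.148 0.660 0.737
outer loop
vertex 4.461 -0.088 1.854
vertex 4.812 0.683 1.234
vertex 3.79 0.442 1.244
endloop
endfacet
facet normal 0.149 -0.659 -0.737
outer loop
vertex 5.012 -0.201 0.247
vertex 3.99 -0.442 0.256
vertex 4.341 0.329 -0.363
endloop
endfacet
facet normal 0.755 0.557 -0.346
outer loop
vertex 5.012 -0.201 0.247
vertex 4.341 0.329 -0.363
vertex 4.812 0.683 1.234
endloop
endfacet
facet normal 0.755 0.556 -0.346
outer loop
vertex 4.812 0.683 1.234
vertex 4.341 0.329 -0.363
vertex 4.142 1.213 0.624
endloop
endfacet
facet normal -0.148 0.660 0.736
outer loop
vertex 4.812 0.683 1.234
vertex 4.142 1.213 0.624
vertex 3.79 0.442 1.244
endloop
endfacet
facet normal 0.149 -0.659 -0.737
outer loop
vertex 4.341 0.329 -0.363
vertex 3.99 -0.442 0.256
vertex 3.319 0.088 -0.354
endloop
endfacet
facet normal -0.175 0.716 -0.676
outer loop
vertex 4.341 0.329 -0.363
vertex 3.319 0.088 -0.354
vertex 4.142 1.213 0.624
endloop
endfacet
facet normal -0.175 0.716 -0.676
outer loop
vertex 4.142 1.213 0.624
vertex 3.319 0.088 -0.354
vertex 3.12 0.972 0.634
endloop
endfacet
facet normal -0.148 0.660 0.736
outer loop
vertex 4.142 1.213 0.624
vertex 3.12 0.972 0.634
vertex 3.79 0.442 1.244
endloop
endfacet
facet normal 0.148 -0.660 -0.737
outer loop
vertex 3.319 0.088 -0.354
vertex 3.99 -0.442 0.256
vertex 2.968 -0.683 0.266
endloop
endfacet
facet normal -0.931 0.159 -0.329
outer loop
vertex 3.319 0.088 -0.354
vertex 2.968 -0.683 0.266
vertex 3.12 0.972 0.634
endloop
endfacet
facet normal -0.930 0.159 -0.331
outer loop
vertex 3.12 0.972 0.634
vertex 2.968 -0.683 0.266
vertex 2.768 0.201 1.253
endloop
endfacet
facet normal -0.149 0.660 0.737
outer loop
vertex 3.12 0.972 0.634
vertex 2.768 0.201 1.253
vertex 3.79 0.442 1.244
endloop
endfacet
facet normal 0.148 -0.660 -0.736
outer loop
vertex 2.968 -0.683 0.266
vertex 3.99 -0.442 0.256
vertex 3.638 -1.213 0.876
endloop
endfacet
facet normal -0.755 -0.557 0.346
outer loop
vertex 2.968 -0.683 0.266
vertex 3.638 -1.213 0.876
vertex 2.768 0.201 1.253
endloop
endfacet
facet normal -0.755 -0.557 0.347
outer loop
vertex 2.768 0.201 1.253
vertex 3.638 -1.213 0.876
vertex 3.439 -0.329 1.863
endloop
endfacet
facet normal -0.149 0.659 0.737
outer loop
vertex 2.768 0.201 1.253
vertex 3.439 -0.329 1.863
vertex 3.79 0.442 1.244
endloop
endfacet
facet normal 0.148 -0.660 -0.736
outer loop
vertex 3.638 -1.213 0.876
vertex 3.99 -0.442 0.256
vertex 4.66 -0.972 0.866
endloop
endfacet
facet normal 0.175 -0.716 0.676
outer loop
vertex 3.638 -1.213 0.876
vertex 4.66 -0.972 0.866
vertex 3.439 -0.329 1.863
endloop
endfacet
facet normal 0.175 -0.716 0.676
outer loop
vertex 3.439 -0.329 1.863
vertex 4.66 -0.972 0.866
vertex 4.461 -0.088 1.854
endloop
endfacet
facet normal -0.149 0.659 0.737
outer loop
vertex 3.439 -0.329 1.863
vertex 4.461 -0.088 1.854
vertex 3.79 0.442 1.244
endloop
endfacet

endsolid
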